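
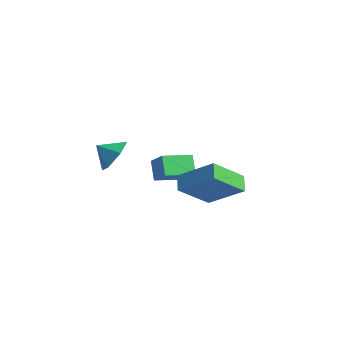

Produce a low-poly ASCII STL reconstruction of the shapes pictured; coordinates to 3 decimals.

solid 
facet normal -0.421 -0.562 0.712
outer loop
vertex 4.387 -0.017 4.854
vertex 3.93 0.681 5.135
vertex 2.772 -0.527 3.496
endloop
endfacet
facet normal 0.519 -0.793 -0.319
outer loop
vertex 3.69 0.699 1.945
vertex 4.387 -0.017 4.854
vertex 2.772 -0.527 3.496
endloop
endfacet
facet normal -0.421 -0.562 0.712
outer loop
vertex 2.772 -0.527 3.496
vertex 3.93 0.681 5.135
vertex 2.316 0.171 3.778
endloop
endfacet
facet normal -0.744 -0.234 -0.625
outer loop
vertex 2.316 0.171 3.778
vertex 3.69 0.699 1.945
vertex 2.772 -0.527 3.496
endloop
endfacet
facet normal 0.744 0.235 0.626
outer loop
vertex 4.387 -0.017 4.854
vertex 4.848 1.907 3.584
vertex 3.93 0.681 5.135
endloop
endfacet
facet normal 0.519 -0.793 -0.320
outer loop
vertex 5.304 1.209 3.302
vertex 4.387 -0.017 4.854
vertex 3.69 0.699 1.945
endloop
endfacet
facet normal 0.745 0.234 0.625
outer loop
vertex 5.304 1.209 3.302
vertex 4.848 1.907 3.584
vertex 4.387 -0.017 4.854
endloop
endfacet
facet normal -0.519 0.793 0.319
outer loop
vertex 3.93 0.681 5.135
vertex 4.848 1.907 3.584
vertex 2.316 0.171 3.778
endloop
endfacet
facet normal -0.744 -0.235 -0.625
outer loop
vertex 3.233 1.397 2.226
vertex 3.69 0.699 1.945
vertex 2.316 0.171 3.778
endloop
endfacet
facet normal -0.519 0.793 0.320
outer loop
vertex 2.316 0.171 3.778
vertex 4.848 1.907 3.584
vertex 3.233 1.397 2.226
endloop
endfacet
facet normal 0.421 0.562 -0.712
outer loop
vertex 3.233 1.397 2.226
vertex 5.304 1.209 3.302
vertex 3.69 0.699 1.945
endloop
endfacet
facet normal 0.421 0.562 -0.712
outer loop
vertex 4.848 1.907 3.584
vertex 5.304 1.209 3.302
vertex 3.233 1.397 2.226
endloop
endfacet
facet normal -0.568 -0.766 0.302
outer loop
vertex 0.148 2.265 2.374
vertex -0.6 2.446 1.427
vertex 0.769 1.558 1.748
endloop
endfacet
facet normal 0.613 -0.149 0.776
outer loop
vertex 1.7 2.814 1.253
vertex 0.148 2.265 2.374
vertex 0.769 1.558 1.748
endloop
endfacet
facet normal -0.568 -0.766 0.302
outer loop
vertex 0.769 1.558 1.748
vertex -0.6 2.446 1.427
vertex 0.021 1.739 0.802
endloop
endfacet
facet normal 0.549 -0.626 -0.554
outer loop
vertex 0.021 1.739 0.802
vertex 1.7 2.814 1.253
vertex 0.769 1.558 1.748
endloop
endfacet
facet normal -0.550 0.626 0.554
outer loop
vertex 0.148 2.265 2.374
vertex 0.331 3.702 0.932
vertex -0.6 2.446 1.427
endloop
endfacet
facet normal 0.613 -0.148 0.776
outer loop
vertex 1.079 3.521 1.878
vertex 0.148 2.265 2.374
vertex 1.7 2.814 1.253
endloop
endfacet
facet normal -0.549 0.626 0.554
outer loop
vertex 1.079 3.521 1.878
vertex 0.331 3.702 0.932
vertex 0.148 2.265 2.374
endloop
endfacet
facet normal -0.613 0.148 -0.776
outer loop
vertex -0.6 2.446 1.427
vertex 0.331 3.702 0.932
vertex 0.021 1.739 0.802
endloop
endfacet
facet normal 0.549 -0.626 -0.554
outer loop
vertex 0.952 2.995 0.306
vertex 1.7 2.814 1.253
vertex 0.021 1.739 0.802
endloop
endfacet
facet normal -0.613 0.148 -0.776
outer loop
vertex 0.021 1.739 0.802
vertex 0.331 3.702 0.932
vertex 0.952 2.995 0.306
endloop
endfacet
facet normal 0.568 0.766 -0.302
outer loop
vertex 0.952 2.995 0.306
vertex 1.079 3.521 1.878
vertex 1.7 2.814 1.253
endloop
endfacet
facet normal 0.567 0.766 -0.302
outer loop
vertex 0.331 3.702 0.932
vertex 1.079 3.521 1.878
vertex 0.952 2.995 0.306
endloop
endfacet
facet normal 0.832 0.202 -0.517
outer loop
vertex -1.135 0.64 3.271
vertex -1.695 0.958 2.494
vertex -1.408 1.61 3.21
endloop
endfacet
facet normal -0.152 0.019 0.988
outer loop
vertex -1.135 0.64 3.271
vertex -1.408 1.61 3.21
vertex -2.585 0.742 3.046
endloop
endfacet
facet normal 0.832 0.201 -0.517
outer loop
vertex -1.408 1.61 3.21
vertex -1.695 0.958 2.494
vertex -1.968 1.928 2.432
endloop
endfacet
facet normal -0.521 0.590 0.616
outer loop
vertex -1.408 1.61 3.21
vertex -1.968 1.928 2.432
vertex -2.585 0.742 3.046
endloop
endfacet
facet normal 0.832 0.201 -0.517
outer loop
vertex -1.968 1.928 2.432
vertex -1.695 0.958 2.494
vertex -2.255 1.276 1.716
endloop
endfacet
facet normal -0.895 0.443 -0.044
outer loop
vertex -1.968 1.928 2.432
vertex -2.255 1.276 1.716
vertex -2.585 0.742 3.046
endloop
endfacet
facet normal 0.832 0.203 -0.516
outer loop
vertex -2.255 1.276 1.716
vertex -1.695 0.958 2.494
vertex -1.981 0.306 1.777
endloop
endfacet
facet normal -0.901 -0.276 -0.334
outer loop
vertex -2.255 1.276 1.716
vertex -1.981 0.306 1.777
vertex -2.585 0.742 3.046
endloop
endfacet
facet normal 0.832 0.203 -0.516
outer loop
vertex -1.981 0.306 1.777
vertex -1.695 0.958 2.494
vertex -1.421 -0.012 2.555
endloop
endfacet
facet normal -0.532 -0.846 0.037
outer loop
vertex -1.981 0.306 1.777
vertex -1.421 -0.012 2.555
vertex -2.585 0.742 3.046
endloop
endfacet
facet normal 0.832 0.202 -0.517
outer loop
vertex -1.421 -0.012 2.555
vertex -1.695 0.958 2.494
vertex -1.135 0.64 3.271
endloop
endfacet
facet normal -0.157 -0.698 0.699
outer loop
vertex -1.421 -0.012 2.555
vertex -1.135 0.64 3.271
vertex -2.585 0.742 3.046
endloop
endfacet

endsolid


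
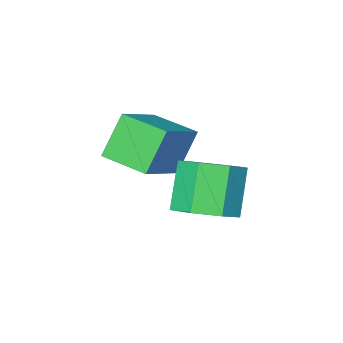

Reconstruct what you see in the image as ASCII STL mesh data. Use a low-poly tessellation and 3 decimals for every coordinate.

solid 
facet normal -0.500 -0.093 0.861
outer loop
vertex 2.217 0.372 2.328
vertex 1.633 1.817 2.144
vertex 0.606 -0.408 1.308
endloop
endfacet
facet normal 0.371 -0.921 0.118
outer loop
vertex 1.427 -0.257 -0.104
vertex 2.217 0.372 2.328
vertex 0.606 -0.408 1.308
endloop
endfacet
facet normal -0.501 -0.092 0.861
outer loop
vertex 0.606 -0.408 1.308
vertex 1.633 1.817 2.144
vertex 0.023 1.037 1.124
endloop
endfacet
facet normal -0.782 -0.379 -0.495
outer loop
vertex 0.023 1.037 1.124
vertex 1.427 -0.257 -0.104
vertex 0.606 -0.408 1.308
endloop
endfacet
facet normal 0.782 0.379 0.495
outer loop
vertex 2.217 0.372 2.328
vertex 2.454 1.968 0.732
vertex 1.633 1.817 2.144
endloop
endfacet
facet normal 0.372 -0.921 0.117
outer loop
vertex 3.037 0.523 0.916
vertex 2.217 0.372 2.328
vertex 1.427 -0.257 -0.104
endloop
endfacet
facet normal 0.782 0.379 0.495
outer loop
vertex 3.037 0.523 0.916
vertex 2.454 1.968 0.732
vertex 2.217 0.372 2.328
endloop
endfacet
facet normal -0.372 0.921 -0.118
outer loop
vertex 1.633 1.817 2.144
vertex 2.454 1.968 0.732
vertex 0.023 1.037 1.124
endloop
endfacet
facet normal -0.782 -0.379 -0.495
outer loop
vertex 0.843 1.188 -0.288
vertex 1.427 -0.257 -0.104
vertex 0.023 1.037 1.124
endloop
endfacet
facet normal -0.372 0.921 -0.117
outer loop
vertex 0.023 1.037 1.124
vertex 2.454 1.968 0.732
vertex 0.843 1.188 -0.288
endloop
endfacet
facet normal 0.500 0.093 -0.861
outer loop
vertex 0.843 1.188 -0.288
vertex 3.037 0.523 0.916
vertex 1.427 -0.257 -0.104
endloop
endfacet
facet normal 0.500 0.092 -0.861
outer loop
vertex 2.454 1.968 0.732
vertex 3.037 0.523 0.916
vertex 0.843 1.188 -0.288
endloop
endfacet
facet normal 0.414 0.380 -0.827
outer loop
vertex 2.364 3.06 -0.196
vertex 1.47 3.481 -0.45
vertex 2.224 3.879 0.11
endloop
endfacet
facet normal 0.896 -0.012 0.443
outer loop
vertex 2.364 3.06 -0.196
vertex 2.224 3.879 0.11
vertex 1.644 2.398 1.243
endloop
endfacet
facet normal 0.897 -0.013 0.442
outer loop
vertex 1.644 2.398 1.243
vertex 2.224 3.879 0.11
vertex 1.505 3.217 1.55
endloop
endfacet
facet normal -0.413 -0.380 0.827
outer loop
vertex 1.644 2.398 1.243
vertex 1.505 3.217 1.55
vertex 0.75 2.819 0.99
endloop
endfacet
facet normal 0.413 0.381 -0.827
outer loop
vertex 2.224 3.879 0.11
vertex 1.47 3.481 -0.45
vertex 1.516 4.398 -0.005
endloop
endfacet
facet normal 0.436 0.715 0.546
outer loop
vertex 2.224 3.879 0.11
vertex 1.516 4.398 -0.005
vertex 1.505 3.217 1.55
endloop
endfacet
facet normal 0.435 0.716 0.547
outer loop
vertex 1.505 3.217 1.55
vertex 1.516 4.398 -0.005
vertex 0.797 3.736 1.434
endloop
endfacet
facet normal -0.414 -0.379 0.828
outer loop
vertex 1.505 3.217 1.55
vertex 0.797 3.736 1.434
vertex 0.75 2.819 0.99
endloop
endfacet
facet normal 0.413 0.381 -0.827
outer loop
vertex 1.516 4.398 -0.005
vertex 1.47 3.481 -0.45
vertex 0.774 4.226 -0.455
endloop
endfacet
facet normal -0.354 0.904 0.239
outer loop
vertex 1.516 4.398 -0.005
vertex 0.774 4.226 -0.455
vertex 0.797 3.736 1.434
endloop
endfacet
facet normal -0.353 0.905 0.239
outer loop
vertex 0.797 3.736 1.434
vertex 0.774 4.226 -0.455
vertex 0.054 3.565 0.984
endloop
endfacet
facet normal -0.414 -0.379 0.827
outer loop
vertex 0.797 3.736 1.434
vertex 0.054 3.565 0.984
vertex 0.75 2.819 0.99
endloop
endfacet
facet normal 0.413 0.380 -0.827
outer loop
vertex 0.774 4.226 -0.455
vertex 1.47 3.481 -0.45
vertex 0.555 3.494 -0.901
endloop
endfacet
facet normal -0.876 0.413 -0.248
outer loop
vertex 0.774 4.226 -0.455
vertex 0.555 3.494 -0.901
vertex 0.054 3.565 0.984
endloop
endfacet
facet normal -0.877 0.412 -0.249
outer loop
vertex 0.054 3.565 0.984
vertex 0.555 3.494 -0.901
vertex -0.164 2.832 0.539
endloop
endfacet
facet normal -0.414 -0.379 0.828
outer loop
vertex 0.054 3.565 0.984
vertex -0.164 2.832 0.539
vertex 0.75 2.819 0.99
endloop
endfacet
facet normal 0.413 0.380 -0.828
outer loop
vertex 0.555 3.494 -0.901
vertex 1.47 3.481 -0.45
vertex 1.025 2.751 -1.007
endloop
endfacet
facet normal -0.740 -0.390 -0.549
outer loop
vertex 0.555 3.494 -0.901
vertex 1.025 2.751 -1.007
vertex -0.164 2.832 0.539
endloop
endfacet
facet normal -0.740 -0.390 -0.549
outer loop
vertex -0.164 2.832 0.539
vertex 1.025 2.751 -1.007
vertex 0.306 2.09 0.432
endloop
endfacet
facet normal -0.413 -0.381 0.827
outer loop
vertex -0.164 2.832 0.539
vertex 0.306 2.09 0.432
vertex 0.75 2.819 0.99
endloop
endfacet
facet normal 0.413 0.380 -0.828
outer loop
vertex 1.025 2.751 -1.007
vertex 1.47 3.481 -0.45
vertex 1.83 2.558 -0.694
endloop
endfacet
facet normal -0.046 -0.899 -0.436
outer loop
vertex 1.025 2.751 -1.007
vertex 1.83 2.558 -0.694
vertex 0.306 2.09 0.432
endloop
endfacet
facet normal -0.046 -0.899 -0.435
outer loop
vertex 0.306 2.09 0.432
vertex 1.83 2.558 -0.694
vertex 1.111 1.897 0.746
endloop
endfacet
facet normal -0.414 -0.381 0.827
outer loop
vertex 0.306 2.09 0.432
vertex 1.111 1.897 0.746
vertex 0.75 2.819 0.99
endloop
endfacet
facet normal 0.414 0.380 -0.827
outer loop
vertex 1.83 2.558 -0.694
vertex 1.47 3.481 -0.45
vertex 2.364 3.06 -0.196
endloop
endfacet
facet normal 0.682 -0.731 0.005
outer loop
vertex 1.83 2.558 -0.694
vertex 2.364 3.06 -0.196
vertex 1.111 1.897 0.746
endloop
endfacet
facet normal 0.682 -0.731 0.005
outer loop
vertex 1.111 1.897 0.746
vertex 2.364 3.06 -0.196
vertex 1.644 2.398 1.243
endloop
endfacet
facet normal -0.413 -0.381 0.827
outer loop
vertex 1.111 1.897 0.746
vertex 1.644 2.398 1.243
vertex 0.75 2.819 0.99
endloop
endfacet

endsolid


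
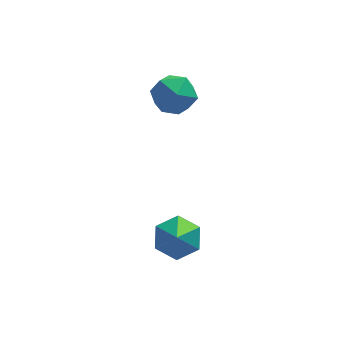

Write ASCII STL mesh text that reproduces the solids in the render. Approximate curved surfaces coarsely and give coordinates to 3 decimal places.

solid 
facet normal -0.624 0.642 0.446
outer loop
vertex 1.941 1.243 3.716
vertex 2.268 0.94 4.61
vertex 2.718 1.701 4.144
endloop
endfacet
facet normal -0.418 0.888 -0.192
outer loop
vertex 1.941 1.243 3.716
vertex 2.718 1.701 4.144
vertex 2.735 1.498 3.167
endloop
endfacet
facet normal -0.604 0.408 -0.685
outer loop
vertex 1.941 1.243 3.716
vertex 2.735 1.498 3.167
vertex 2.296 0.612 3.027
endloop
endfacet
facet normal -0.926 -0.136 -0.353
outer loop
vertex 1.941 1.243 3.716
vertex 2.296 0.612 3.027
vertex 2.007 0.267 3.919
endloop
endfacet
facet normal -0.938 0.009 0.346
outer loop
vertex 1.941 1.243 3.716
vertex 2.007 0.267 3.919
vertex 2.268 0.94 4.61
endloop
endfacet
facet normal 0.294 0.937 -0.190
outer loop
vertex 2.735 1.498 3.167
vertex 2.718 1.701 4.144
vertex 3.553 1.353 3.721
endloop
endfacet
facet normal -0.039 0.539 0.842
outer loop
vertex 2.718 1.701 4.144
vertex 2.268 0.94 4.61
vertex 3.264 1.008 4.613
endloop
endfacet
facet normal -0.547 -0.487 0.681
outer loop
vertex 2.268 0.94 4.61
vertex 2.007 0.267 3.919
vertex 2.825 0.122 4.473
endloop
endfacet
facet normal -0.528 -0.720 -0.450
outer loop
vertex 2.007 0.267 3.919
vertex 2.296 0.612 3.027
vertex 2.842 -0.081 3.496
endloop
endfacet
facet normal -0.008 0.160 -0.987
outer loop
vertex 2.296 0.612 3.027
vertex 2.735 1.498 3.167
vertex 3.292 0.68 3.03
endloop
endfacet
facet normal 0.926 0.136 0.353
outer loop
vertex 3.619 0.377 3.924
vertex 3.553 1.353 3.721
vertex 3.264 1.008 4.613
endloop
endfacet
facet normal 0.604 -0.408 0.685
outer loop
vertex 3.619 0.377 3.924
vertex 3.264 1.008 4.613
vertex 2.825 0.122 4.473
endloop
endfacet
facet normal 0.418 -0.888 0.192
outer loop
vertex 3.619 0.377 3.924
vertex 2.825 0.122 4.473
vertex 2.842 -0.081 3.496
endloop
endfacet
facet normal 0.624 -0.642 -0.446
outer loop
vertex 3.619 0.377 3.924
vertex 2.842 -0.081 3.496
vertex 3.292 0.68 3.03
endloop
endfacet
facet normal 0.938 -0.009 -0.346
outer loop
vertex 3.619 0.377 3.924
vertex 3.292 0.68 3.03
vertex 3.553 1.353 3.721
endloop
endfacet
facet normal 0.528 0.720 0.450
outer loop
vertex 3.264 1.008 4.613
vertex 3.553 1.353 3.721
vertex 2.718 1.701 4.144
endloop
endfacet
facet normal 0.008 -0.160 0.987
outer loop
vertex 2.825 0.122 4.473
vertex 3.264 1.008 4.613
vertex 2.268 0.94 4.61
endloop
endfacet
facet normal -0.294 -0.937 0.190
outer loop
vertex 2.842 -0.081 3.496
vertex 2.825 0.122 4.473
vertex 2.007 0.267 3.919
endloop
endfacet
facet normal 0.039 -0.539 -0.842
outer loop
vertex 3.292 0.68 3.03
vertex 2.842 -0.081 3.496
vertex 2.296 0.612 3.027
endloop
endfacet
facet normal 0.547 0.487 -0.681
outer loop
vertex 3.553 1.353 3.721
vertex 3.292 0.68 3.03
vertex 2.735 1.498 3.167
endloop
endfacet
facet normal 0.090 0.640 -0.763
outer loop
vertex 3.268 -2.983 -0.522
vertex 2.415 -3.211 -0.814
vertex 2.528 -2.511 -0.213
endloop
endfacet
facet normal 0.517 0.281 0.809
outer loop
vertex 3.268 -2.983 -0.522
vertex 2.528 -2.511 -0.213
vertex 2.245 -4.429 0.634
endloop
endfacet
facet normal 0.089 0.640 -0.763
outer loop
vertex 2.528 -2.511 -0.213
vertex 2.415 -3.211 -0.814
vertex 1.676 -2.74 -0.505
endloop
endfacet
facet normal -0.393 0.419 0.818
outer loop
vertex 2.528 -2.511 -0.213
vertex 1.676 -2.74 -0.505
vertex 2.245 -4.429 0.634
endloop
endfacet
facet normal 0.090 0.641 -0.762
outer loop
vertex 1.676 -2.74 -0.505
vertex 2.415 -3.211 -0.814
vertex 1.563 -3.44 -1.107
endloop
endfacet
facet normal -0.945 -0.111 0.307
outer loop
vertex 1.676 -2.74 -0.505
vertex 1.563 -3.44 -1.107
vertex 2.245 -4.429 0.634
endloop
endfacet
facet normal 0.090 0.641 -0.762
outer loop
vertex 1.563 -3.44 -1.107
vertex 2.415 -3.211 -0.814
vertex 2.302 -3.911 -1.416
endloop
endfacet
facet normal -0.587 -0.781 -0.214
outer loop
vertex 1.563 -3.44 -1.107
vertex 2.302 -3.911 -1.416
vertex 2.245 -4.429 0.634
endloop
endfacet
facet normal 0.091 0.641 -0.762
outer loop
vertex 2.302 -3.911 -1.416
vertex 2.415 -3.211 -0.814
vertex 3.155 -3.683 -1.123
endloop
endfacet
facet normal 0.323 -0.920 -0.223
outer loop
vertex 2.302 -3.911 -1.416
vertex 3.155 -3.683 -1.123
vertex 2.245 -4.429 0.634
endloop
endfacet
facet normal 0.090 0.640 -0.763
outer loop
vertex 3.155 -3.683 -1.123
vertex 2.415 -3.211 -0.814
vertex 3.268 -2.983 -0.522
endloop
endfacet
facet normal 0.875 -0.389 0.288
outer loop
vertex 3.155 -3.683 -1.123
vertex 3.268 -2.983 -0.522
vertex 2.245 -4.429 0.634
endloop
endfacet

endsolid


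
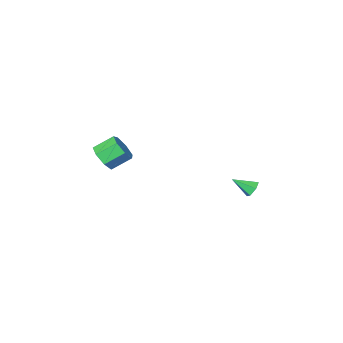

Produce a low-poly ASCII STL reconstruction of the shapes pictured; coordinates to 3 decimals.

solid 
facet normal 0.780 -0.278 -0.561
outer loop
vertex 3.459 -0.544 2.18
vertex 2.958 -0.827 1.624
vertex 3.267 -0.092 1.689
endloop
endfacet
facet normal 0.562 0.706 0.431
outer loop
vertex 3.459 -0.544 2.18
vertex 3.267 -0.092 1.689
vertex 2.523 -0.21 2.853
endloop
endfacet
facet normal 0.562 0.706 0.431
outer loop
vertex 2.523 -0.21 2.853
vertex 3.267 -0.092 1.689
vertex 2.331 0.242 2.362
endloop
endfacet
facet normal -0.780 0.278 0.561
outer loop
vertex 2.523 -0.21 2.853
vertex 2.331 0.242 2.362
vertex 2.022 -0.493 2.296
endloop
endfacet
facet normal 0.780 -0.278 -0.560
outer loop
vertex 3.267 -0.092 1.689
vertex 2.958 -0.827 1.624
vertex 2.843 -0.193 1.149
endloop
endfacet
facet normal 0.135 0.949 -0.284
outer loop
vertex 3.267 -0.092 1.689
vertex 2.843 -0.193 1.149
vertex 2.331 0.242 2.362
endloop
endfacet
facet normal 0.135 0.949 -0.284
outer loop
vertex 2.331 0.242 2.362
vertex 2.843 -0.193 1.149
vertex 1.907 0.141 1.822
endloop
endfacet
facet normal -0.780 0.278 0.561
outer loop
vertex 2.331 0.242 2.362
vertex 1.907 0.141 1.822
vertex 2.022 -0.493 2.296
endloop
endfacet
facet normal 0.780 -0.279 -0.561
outer loop
vertex 2.843 -0.193 1.149
vertex 2.958 -0.827 1.624
vertex 2.505 -0.771 0.966
endloop
endfacet
facet normal -0.394 0.479 -0.785
outer loop
vertex 2.843 -0.193 1.149
vertex 2.505 -0.771 0.966
vertex 1.907 0.141 1.822
endloop
endfacet
facet normal -0.394 0.478 -0.785
outer loop
vertex 1.907 0.141 1.822
vertex 2.505 -0.771 0.966
vertex 1.569 -0.438 1.639
endloop
endfacet
facet normal -0.780 0.278 0.561
outer loop
vertex 1.907 0.141 1.822
vertex 1.569 -0.438 1.639
vertex 2.022 -0.493 2.296
endloop
endfacet
facet normal 0.780 -0.277 -0.561
outer loop
vertex 2.505 -0.771 0.966
vertex 2.958 -0.827 1.624
vertex 2.509 -1.392 1.278
endloop
endfacet
facet normal -0.626 -0.353 -0.695
outer loop
vertex 2.505 -0.771 0.966
vertex 2.509 -1.392 1.278
vertex 1.569 -0.438 1.639
endloop
endfacet
facet normal -0.626 -0.354 -0.695
outer loop
vertex 1.569 -0.438 1.639
vertex 2.509 -1.392 1.278
vertex 1.573 -1.058 1.951
endloop
endfacet
facet normal -0.780 0.277 0.561
outer loop
vertex 1.569 -0.438 1.639
vertex 1.573 -1.058 1.951
vertex 2.022 -0.493 2.296
endloop
endfacet
facet normal 0.781 -0.278 -0.559
outer loop
vertex 2.509 -1.392 1.278
vertex 2.958 -0.827 1.624
vertex 2.85 -1.586 1.851
endloop
endfacet
facet normal -0.386 -0.919 -0.081
outer loop
vertex 2.509 -1.392 1.278
vertex 2.85 -1.586 1.851
vertex 1.573 -1.058 1.951
endloop
endfacet
facet normal -0.386 -0.919 -0.083
outer loop
vertex 1.573 -1.058 1.951
vertex 2.85 -1.586 1.851
vertex 1.914 -1.253 2.523
endloop
endfacet
facet normal -0.780 0.278 0.560
outer loop
vertex 1.573 -1.058 1.951
vertex 1.914 -1.253 2.523
vertex 2.022 -0.493 2.296
endloop
endfacet
facet normal 0.780 -0.279 -0.561
outer loop
vertex 2.85 -1.586 1.851
vertex 2.958 -0.827 1.624
vertex 3.273 -1.209 2.252
endloop
endfacet
facet normal 0.144 -0.792 0.593
outer loop
vertex 2.85 -1.586 1.851
vertex 3.273 -1.209 2.252
vertex 1.914 -1.253 2.523
endloop
endfacet
facet normal 0.144 -0.792 0.593
outer loop
vertex 1.914 -1.253 2.523
vertex 3.273 -1.209 2.252
vertex 2.337 -0.876 2.924
endloop
endfacet
facet normal -0.780 0.278 0.561
outer loop
vertex 1.914 -1.253 2.523
vertex 2.337 -0.876 2.924
vertex 2.022 -0.493 2.296
endloop
endfacet
facet normal 0.780 -0.279 -0.561
outer loop
vertex 3.273 -1.209 2.252
vertex 2.958 -0.827 1.624
vertex 3.459 -0.544 2.18
endloop
endfacet
facet normal 0.565 -0.069 0.822
outer loop
vertex 3.273 -1.209 2.252
vertex 3.459 -0.544 2.18
vertex 2.337 -0.876 2.924
endloop
endfacet
facet normal 0.566 -0.070 0.822
outer loop
vertex 2.337 -0.876 2.924
vertex 3.459 -0.544 2.18
vertex 2.523 -0.21 2.853
endloop
endfacet
facet normal -0.780 0.278 0.561
outer loop
vertex 2.337 -0.876 2.924
vertex 2.523 -0.21 2.853
vertex 2.022 -0.493 2.296
endloop
endfacet
facet normal -0.680 0.513 -0.524
outer loop
vertex -3.872 1.509 -1.885
vertex -4.241 1.151 -1.757
vertex -4.162 1.573 -1.446
endloop
endfacet
facet normal 0.698 0.612 0.372
outer loop
vertex -3.872 1.509 -1.885
vertex -4.162 1.573 -1.446
vertex -3.419 0.529 -1.123
endloop
endfacet
facet normal -0.681 0.513 -0.523
outer loop
vertex -4.162 1.573 -1.446
vertex -4.241 1.151 -1.757
vertex -4.531 1.215 -1.317
endloop
endfacet
facet normal 0.028 0.313 0.949
outer loop
vertex -4.162 1.573 -1.446
vertex -4.531 1.215 -1.317
vertex -3.419 0.529 -1.123
endloop
endfacet
facet normal -0.680 0.514 -0.523
outer loop
vertex -4.531 1.215 -1.317
vertex -4.241 1.151 -1.757
vertex -4.611 0.793 -1.628
endloop
endfacet
facet normal -0.430 -0.481 0.764
outer loop
vertex -4.531 1.215 -1.317
vertex -4.611 0.793 -1.628
vertex -3.419 0.529 -1.123
endloop
endfacet
facet normal -0.680 0.514 -0.524
outer loop
vertex -4.611 0.793 -1.628
vertex -4.241 1.151 -1.757
vertex -4.321 0.729 -2.067
endloop
endfacet
facet normal -0.216 -0.976 -0.000
outer loop
vertex -4.611 0.793 -1.628
vertex -4.321 0.729 -2.067
vertex -3.419 0.529 -1.123
endloop
endfacet
facet normal -0.681 0.513 -0.523
outer loop
vertex -4.321 0.729 -2.067
vertex -4.241 1.151 -1.757
vertex -3.952 1.087 -2.196
endloop
endfacet
facet normal 0.455 -0.677 -0.578
outer loop
vertex -4.321 0.729 -2.067
vertex -3.952 1.087 -2.196
vertex -3.419 0.529 -1.123
endloop
endfacet
facet normal -0.680 0.514 -0.523
outer loop
vertex -3.952 1.087 -2.196
vertex -4.241 1.151 -1.757
vertex -3.872 1.509 -1.885
endloop
endfacet
facet normal 0.912 0.116 -0.393
outer loop
vertex -3.952 1.087 -2.196
vertex -3.872 1.509 -1.885
vertex -3.419 0.529 -1.123
endloop
endfacet

endsolid


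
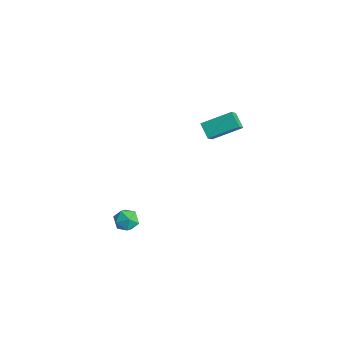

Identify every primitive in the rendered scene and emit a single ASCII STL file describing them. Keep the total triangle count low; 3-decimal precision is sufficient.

solid 
facet normal -0.455 0.581 -0.675
outer loop
vertex -0.259 5.09 0.427
vertex 0.616 5.023 -0.22
vertex -1.013 3.508 -0.428
endloop
endfacet
facet normal -0.802 0.062 0.594
outer loop
vertex -0.536 2.897 0.28
vertex -0.259 5.09 0.427
vertex -1.013 3.508 -0.428
endloop
endfacet
facet normal -0.455 0.582 -0.675
outer loop
vertex -1.013 3.508 -0.428
vertex 0.616 5.023 -0.22
vertex -0.139 3.441 -1.075
endloop
endfacet
facet normal -0.387 -0.811 -0.439
outer loop
vertex -0.139 3.441 -1.075
vertex -0.536 2.897 0.28
vertex -1.013 3.508 -0.428
endloop
endfacet
facet normal 0.387 0.811 0.439
outer loop
vertex -0.259 5.09 0.427
vertex 1.093 4.412 0.488
vertex 0.616 5.023 -0.22
endloop
endfacet
facet normal -0.802 0.061 0.594
outer loop
vertex 0.219 4.479 1.135
vertex -0.259 5.09 0.427
vertex -0.536 2.897 0.28
endloop
endfacet
facet normal 0.387 0.811 0.439
outer loop
vertex 0.219 4.479 1.135
vertex 1.093 4.412 0.488
vertex -0.259 5.09 0.427
endloop
endfacet
facet normal 0.802 -0.062 -0.594
outer loop
vertex 0.616 5.023 -0.22
vertex 1.093 4.412 0.488
vertex -0.139 3.441 -1.075
endloop
endfacet
facet normal -0.387 -0.811 -0.439
outer loop
vertex 0.339 2.83 -0.367
vertex -0.536 2.897 0.28
vertex -0.139 3.441 -1.075
endloop
endfacet
facet normal 0.802 -0.061 -0.594
outer loop
vertex -0.139 3.441 -1.075
vertex 1.093 4.412 0.488
vertex 0.339 2.83 -0.367
endloop
endfacet
facet normal 0.454 -0.582 0.675
outer loop
vertex 0.339 2.83 -0.367
vertex 0.219 4.479 1.135
vertex -0.536 2.897 0.28
endloop
endfacet
facet normal 0.455 -0.581 0.675
outer loop
vertex 1.093 4.412 0.488
vertex 0.219 4.479 1.135
vertex 0.339 2.83 -0.367
endloop
endfacet
facet normal -0.989 -0.012 -0.148
outer loop
vertex 1.468 -3.412 -3.844
vertex 1.388 -3.958 -3.266
vertex 1.352 -3.18 -3.088
endloop
endfacet
facet normal -0.716 0.629 -0.303
outer loop
vertex 1.468 -3.412 -3.844
vertex 1.352 -3.18 -3.088
vertex 1.883 -2.797 -3.547
endloop
endfacet
facet normal -0.221 0.541 -0.811
outer loop
vertex 1.468 -3.412 -3.844
vertex 1.883 -2.797 -3.547
vertex 2.247 -3.339 -4.008
endloop
endfacet
facet normal -0.190 -0.153 -0.970
outer loop
vertex 1.468 -3.412 -3.844
vertex 2.247 -3.339 -4.008
vertex 1.941 -4.056 -3.835
endloop
endfacet
facet normal -0.664 -0.496 -0.560
outer loop
vertex 1.468 -3.412 -3.844
vertex 1.941 -4.056 -3.835
vertex 1.388 -3.958 -3.266
endloop
endfacet
facet normal -0.389 0.877 0.282
outer loop
vertex 1.883 -2.797 -3.547
vertex 1.352 -3.18 -3.088
vertex 2.059 -2.964 -2.785
endloop
endfacet
facet normal -0.832 -0.160 0.532
outer loop
vertex 1.352 -3.18 -3.088
vertex 1.388 -3.958 -3.266
vertex 1.753 -3.681 -2.612
endloop
endfacet
facet normal -0.307 -0.942 -0.136
outer loop
vertex 1.388 -3.958 -3.266
vertex 1.941 -4.056 -3.835
vertex 2.117 -4.223 -3.073
endloop
endfacet
facet normal 0.461 -0.389 -0.798
outer loop
vertex 1.941 -4.056 -3.835
vertex 2.247 -3.339 -4.008
vertex 2.648 -3.84 -3.532
endloop
endfacet
facet normal 0.410 0.735 -0.540
outer loop
vertex 2.247 -3.339 -4.008
vertex 1.883 -2.797 -3.547
vertex 2.612 -3.062 -3.354
endloop
endfacet
facet normal 0.190 0.153 0.970
outer loop
vertex 2.532 -3.608 -2.776
vertex 2.059 -2.964 -2.785
vertex 1.753 -3.681 -2.612
endloop
endfacet
facet normal 0.221 -0.541 0.811
outer loop
vertex 2.532 -3.608 -2.776
vertex 1.753 -3.681 -2.612
vertex 2.117 -4.223 -3.073
endloop
endfacet
facet normal 0.716 -0.629 0.303
outer loop
vertex 2.532 -3.608 -2.776
vertex 2.117 -4.223 -3.073
vertex 2.648 -3.84 -3.532
endloop
endfacet
facet normal 0.989 0.012 0.148
outer loop
vertex 2.532 -3.608 -2.776
vertex 2.648 -3.84 -3.532
vertex 2.612 -3.062 -3.354
endloop
endfacet
facet normal 0.664 0.496 0.560
outer loop
vertex 2.532 -3.608 -2.776
vertex 2.612 -3.062 -3.354
vertex 2.059 -2.964 -2.785
endloop
endfacet
facet normal -0.461 0.389 0.798
outer loop
vertex 1.753 -3.681 -2.612
vertex 2.059 -2.964 -2.785
vertex 1.352 -3.18 -3.088
endloop
endfacet
facet normal -0.410 -0.735 0.540
outer loop
vertex 2.117 -4.223 -3.073
vertex 1.753 -3.681 -2.612
vertex 1.388 -3.958 -3.266
endloop
endfacet
facet normal 0.389 -0.877 -0.282
outer loop
vertex 2.648 -3.84 -3.532
vertex 2.117 -4.223 -3.073
vertex 1.941 -4.056 -3.835
endloop
endfacet
facet normal 0.832 0.160 -0.532
outer loop
vertex 2.612 -3.062 -3.354
vertex 2.648 -3.84 -3.532
vertex 2.247 -3.339 -4.008
endloop
endfacet
facet normal 0.307 0.942 0.136
outer loop
vertex 2.059 -2.964 -2.785
vertex 2.612 -3.062 -3.354
vertex 1.883 -2.797 -3.547
endloop
endfacet

endsolid


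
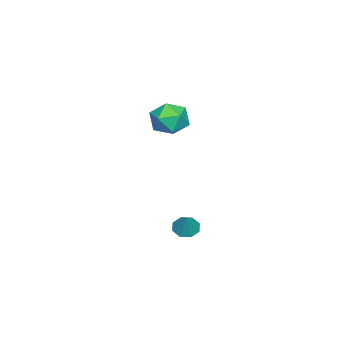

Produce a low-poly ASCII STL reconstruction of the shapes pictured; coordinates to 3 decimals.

solid 
facet normal -0.509 -0.217 -0.833
outer loop
vertex 0.577 1.277 -4.745
vertex 0.126 0.824 -4.352
vertex 0.118 1.551 -4.536
endloop
endfacet
facet normal 0.516 0.857 0.010
outer loop
vertex 0.577 1.277 -4.745
vertex 0.118 1.551 -4.536
vertex 0.814 1.116 -3.228
endloop
endfacet
facet normal -0.510 -0.216 -0.833
outer loop
vertex 0.118 1.551 -4.536
vertex 0.126 0.824 -4.352
vertex -0.336 1.4 -4.219
endloop
endfacet
facet normal -0.068 0.935 0.347
outer loop
vertex 0.118 1.551 -4.536
vertex -0.336 1.4 -4.219
vertex 0.814 1.116 -3.228
endloop
endfacet
facet normal -0.509 -0.215 -0.834
outer loop
vertex -0.336 1.4 -4.219
vertex 0.126 0.824 -4.352
vertex -0.519 0.911 -3.981
endloop
endfacet
facet normal -0.479 0.523 0.705
outer loop
vertex -0.336 1.4 -4.219
vertex -0.519 0.911 -3.981
vertex 0.814 1.116 -3.228
endloop
endfacet
facet normal -0.509 -0.216 -0.833
outer loop
vertex -0.519 0.911 -3.981
vertex 0.126 0.824 -4.352
vertex -0.324 0.371 -3.96
endloop
endfacet
facet normal -0.471 -0.136 0.871
outer loop
vertex -0.519 0.911 -3.981
vertex -0.324 0.371 -3.96
vertex 0.814 1.116 -3.228
endloop
endfacet
facet normal -0.509 -0.216 -0.833
outer loop
vertex -0.324 0.371 -3.96
vertex 0.126 0.824 -4.352
vertex 0.135 0.097 -4.169
endloop
endfacet
facet normal -0.052 -0.659 0.751
outer loop
vertex -0.324 0.371 -3.96
vertex 0.135 0.097 -4.169
vertex 0.814 1.116 -3.228
endloop
endfacet
facet normal -0.509 -0.216 -0.833
outer loop
vertex 0.135 0.097 -4.169
vertex 0.126 0.824 -4.352
vertex 0.589 0.249 -4.486
endloop
endfacet
facet normal 0.535 -0.737 0.413
outer loop
vertex 0.135 0.097 -4.169
vertex 0.589 0.249 -4.486
vertex 0.814 1.116 -3.228
endloop
endfacet
facet normal -0.509 -0.215 -0.834
outer loop
vertex 0.589 0.249 -4.486
vertex 0.126 0.824 -4.352
vertex 0.772 0.738 -4.724
endloop
endfacet
facet normal 0.944 -0.326 0.056
outer loop
vertex 0.589 0.249 -4.486
vertex 0.772 0.738 -4.724
vertex 0.814 1.116 -3.228
endloop
endfacet
facet normal -0.509 -0.216 -0.833
outer loop
vertex 0.772 0.738 -4.724
vertex 0.126 0.824 -4.352
vertex 0.577 1.277 -4.745
endloop
endfacet
facet normal 0.936 0.334 -0.111
outer loop
vertex 0.772 0.738 -4.724
vertex 0.577 1.277 -4.745
vertex 0.814 1.116 -3.228
endloop
endfacet
facet normal -0.696 0.717 -0.044
outer loop
vertex -1.206 0.478 2.435
vertex -2.031 -0.328 2.343
vertex -1.707 0.051 3.386
endloop
endfacet
facet normal -0.136 0.929 0.345
outer loop
vertex -1.206 0.478 2.435
vertex -1.707 0.051 3.386
vertex -0.564 0.227 3.364
endloop
endfacet
facet normal 0.446 0.893 -0.067
outer loop
vertex -1.206 0.478 2.435
vertex -0.564 0.227 3.364
vertex -0.182 -0.043 2.306
endloop
endfacet
facet normal 0.246 0.659 -0.711
outer loop
vertex -1.206 0.478 2.435
vertex -0.182 -0.043 2.306
vertex -1.088 -0.386 1.675
endloop
endfacet
facet normal -0.460 0.550 -0.697
outer loop
vertex -1.206 0.478 2.435
vertex -1.088 -0.386 1.675
vertex -2.031 -0.328 2.343
endloop
endfacet
facet normal -0.055 0.466 0.883
outer loop
vertex -0.564 0.227 3.364
vertex -1.707 0.051 3.386
vertex -0.992 -0.734 3.845
endloop
endfacet
facet normal -0.959 0.124 0.253
outer loop
vertex -1.707 0.051 3.386
vertex -2.031 -0.328 2.343
vertex -1.898 -1.077 3.214
endloop
endfacet
facet normal -0.578 -0.145 -0.803
outer loop
vertex -2.031 -0.328 2.343
vertex -1.088 -0.386 1.675
vertex -1.516 -1.347 2.156
endloop
endfacet
facet normal 0.563 0.030 -0.826
outer loop
vertex -1.088 -0.386 1.675
vertex -0.182 -0.043 2.306
vertex -0.373 -1.171 2.134
endloop
endfacet
facet normal 0.887 0.409 0.216
outer loop
vertex -0.182 -0.043 2.306
vertex -0.564 0.227 3.364
vertex -0.049 -0.792 3.177
endloop
endfacet
facet normal -0.246 -0.659 0.711
outer loop
vertex -0.874 -1.598 3.085
vertex -0.992 -0.734 3.845
vertex -1.898 -1.077 3.214
endloop
endfacet
facet normal -0.446 -0.893 0.067
outer loop
vertex -0.874 -1.598 3.085
vertex -1.898 -1.077 3.214
vertex -1.516 -1.347 2.156
endloop
endfacet
facet normal 0.136 -0.929 -0.345
outer loop
vertex -0.874 -1.598 3.085
vertex -1.516 -1.347 2.156
vertex -0.373 -1.171 2.134
endloop
endfacet
facet normal 0.696 -0.717 0.044
outer loop
vertex -0.874 -1.598 3.085
vertex -0.373 -1.171 2.134
vertex -0.049 -0.792 3.177
endloop
endfacet
facet normal 0.460 -0.550 0.697
outer loop
vertex -0.874 -1.598 3.085
vertex -0.049 -0.792 3.177
vertex -0.992 -0.734 3.845
endloop
endfacet
facet normal -0.563 -0.030 0.826
outer loop
vertex -1.898 -1.077 3.214
vertex -0.992 -0.734 3.845
vertex -1.707 0.051 3.386
endloop
endfacet
facet normal -0.887 -0.409 -0.216
outer loop
vertex -1.516 -1.347 2.156
vertex -1.898 -1.077 3.214
vertex -2.031 -0.328 2.343
endloop
endfacet
facet normal 0.055 -0.466 -0.883
outer loop
vertex -0.373 -1.171 2.134
vertex -1.516 -1.347 2.156
vertex -1.088 -0.386 1.675
endloop
endfacet
facet normal 0.959 -0.124 -0.253
outer loop
vertex -0.049 -0.792 3.177
vertex -0.373 -1.171 2.134
vertex -0.182 -0.043 2.306
endloop
endfacet
facet normal 0.578 0.145 0.803
outer loop
vertex -0.992 -0.734 3.845
vertex -0.049 -0.792 3.177
vertex -0.564 0.227 3.364
endloop
endfacet

endsolid


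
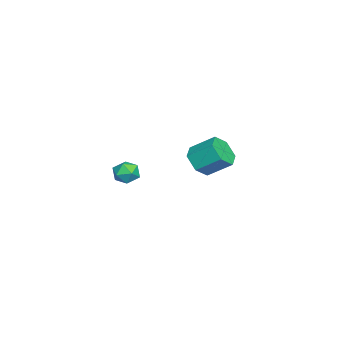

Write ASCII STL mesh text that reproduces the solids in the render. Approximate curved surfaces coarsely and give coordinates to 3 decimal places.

solid 
facet normal -0.077 -0.810 -0.582
outer loop
vertex -3.632 3.25 -0.288
vertex -3.998 2.768 0.431
vertex -4.562 3.241 -0.153
endloop
endfacet
facet normal -0.122 0.586 -0.801
outer loop
vertex -3.632 3.25 -0.288
vertex -4.562 3.241 -0.153
vertex -3.517 4.473 0.589
endloop
endfacet
facet normal -0.122 0.586 -0.801
outer loop
vertex -3.517 4.473 0.589
vertex -4.562 3.241 -0.153
vertex -4.447 4.464 0.724
endloop
endfacet
facet normal 0.076 0.811 0.580
outer loop
vertex -3.517 4.473 0.589
vertex -4.447 4.464 0.724
vertex -3.882 3.992 1.309
endloop
endfacet
facet normal -0.077 -0.810 -0.582
outer loop
vertex -4.562 3.241 -0.153
vertex -3.998 2.768 0.431
vertex -4.928 2.759 0.566
endloop
endfacet
facet normal -0.918 0.285 -0.276
outer loop
vertex -4.562 3.241 -0.153
vertex -4.928 2.759 0.566
vertex -4.447 4.464 0.724
endloop
endfacet
facet normal -0.918 0.285 -0.277
outer loop
vertex -4.447 4.464 0.724
vertex -4.928 2.759 0.566
vertex -4.813 3.983 1.443
endloop
endfacet
facet normal 0.076 0.811 0.581
outer loop
vertex -4.447 4.464 0.724
vertex -4.813 3.983 1.443
vertex -3.882 3.992 1.309
endloop
endfacet
facet normal -0.076 -0.811 -0.580
outer loop
vertex -4.928 2.759 0.566
vertex -3.998 2.768 0.431
vertex -4.363 2.287 1.151
endloop
endfacet
facet normal -0.796 -0.302 0.525
outer loop
vertex -4.928 2.759 0.566
vertex -4.363 2.287 1.151
vertex -4.813 3.983 1.443
endloop
endfacet
facet normal -0.796 -0.302 0.525
outer loop
vertex -4.813 3.983 1.443
vertex -4.363 2.287 1.151
vertex -4.248 3.51 2.028
endloop
endfacet
facet normal 0.076 0.810 0.582
outer loop
vertex -4.813 3.983 1.443
vertex -4.248 3.51 2.028
vertex -3.882 3.992 1.309
endloop
endfacet
facet normal -0.076 -0.811 -0.580
outer loop
vertex -4.363 2.287 1.151
vertex -3.998 2.768 0.431
vertex -3.433 2.296 1.016
endloop
endfacet
facet normal 0.122 -0.586 0.801
outer loop
vertex -4.363 2.287 1.151
vertex -3.433 2.296 1.016
vertex -4.248 3.51 2.028
endloop
endfacet
facet normal 0.122 -0.586 0.801
outer loop
vertex -4.248 3.51 2.028
vertex -3.433 2.296 1.016
vertex -3.318 3.519 1.893
endloop
endfacet
facet normal 0.077 0.810 0.582
outer loop
vertex -4.248 3.51 2.028
vertex -3.318 3.519 1.893
vertex -3.882 3.992 1.309
endloop
endfacet
facet normal -0.076 -0.811 -0.581
outer loop
vertex -3.433 2.296 1.016
vertex -3.998 2.768 0.431
vertex -3.067 2.777 0.297
endloop
endfacet
facet normal 0.918 -0.285 0.277
outer loop
vertex -3.433 2.296 1.016
vertex -3.067 2.777 0.297
vertex -3.318 3.519 1.893
endloop
endfacet
facet normal 0.918 -0.284 0.277
outer loop
vertex -3.318 3.519 1.893
vertex -3.067 2.777 0.297
vertex -2.952 4.001 1.174
endloop
endfacet
facet normal 0.077 0.810 0.582
outer loop
vertex -3.318 3.519 1.893
vertex -2.952 4.001 1.174
vertex -3.882 3.992 1.309
endloop
endfacet
facet normal -0.076 -0.810 -0.582
outer loop
vertex -3.067 2.777 0.297
vertex -3.998 2.768 0.431
vertex -3.632 3.25 -0.288
endloop
endfacet
facet normal 0.796 0.301 -0.525
outer loop
vertex -3.067 2.777 0.297
vertex -3.632 3.25 -0.288
vertex -2.952 4.001 1.174
endloop
endfacet
facet normal 0.796 0.302 -0.525
outer loop
vertex -2.952 4.001 1.174
vertex -3.632 3.25 -0.288
vertex -3.517 4.473 0.589
endloop
endfacet
facet normal 0.076 0.811 0.580
outer loop
vertex -2.952 4.001 1.174
vertex -3.517 4.473 0.589
vertex -3.882 3.992 1.309
endloop
endfacet
facet normal -0.260 0.162 0.952
outer loop
vertex 2.05 1.03 2.914
vertex 1.705 0.427 2.922
vertex 2.375 0.446 3.102
endloop
endfacet
facet normal 0.368 0.464 0.805
outer loop
vertex 2.05 1.03 2.914
vertex 2.375 0.446 3.102
vertex 2.695 0.905 2.691
endloop
endfacet
facet normal 0.272 0.924 0.268
outer loop
vertex 2.05 1.03 2.914
vertex 2.695 0.905 2.691
vertex 2.222 1.17 2.257
endloop
endfacet
facet normal -0.419 0.904 0.083
outer loop
vertex 2.05 1.03 2.914
vertex 2.222 1.17 2.257
vertex 1.611 0.874 2.4
endloop
endfacet
facet normal -0.746 0.434 0.506
outer loop
vertex 2.05 1.03 2.914
vertex 1.611 0.874 2.4
vertex 1.705 0.427 2.922
endloop
endfacet
facet normal 0.813 -0.047 0.580
outer loop
vertex 2.695 0.905 2.691
vertex 2.375 0.446 3.102
vertex 2.749 0.226 2.56
endloop
endfacet
facet normal -0.204 -0.538 0.818
outer loop
vertex 2.375 0.446 3.102
vertex 1.705 0.427 2.922
vertex 2.138 -0.07 2.703
endloop
endfacet
facet normal -0.991 -0.097 0.095
outer loop
vertex 1.705 0.427 2.922
vertex 1.611 0.874 2.4
vertex 1.665 0.195 2.269
endloop
endfacet
facet normal -0.460 0.666 -0.588
outer loop
vertex 1.611 0.874 2.4
vertex 2.222 1.17 2.257
vertex 1.985 0.654 1.858
endloop
endfacet
facet normal 0.655 0.698 -0.288
outer loop
vertex 2.222 1.17 2.257
vertex 2.695 0.905 2.691
vertex 2.655 0.673 2.038
endloop
endfacet
facet normal 0.419 -0.904 -0.083
outer loop
vertex 2.31 0.07 2.046
vertex 2.749 0.226 2.56
vertex 2.138 -0.07 2.703
endloop
endfacet
facet normal -0.272 -0.924 -0.268
outer loop
vertex 2.31 0.07 2.046
vertex 2.138 -0.07 2.703
vertex 1.665 0.195 2.269
endloop
endfacet
facet normal -0.368 -0.464 -0.805
outer loop
vertex 2.31 0.07 2.046
vertex 1.665 0.195 2.269
vertex 1.985 0.654 1.858
endloop
endfacet
facet normal 0.260 -0.162 -0.952
outer loop
vertex 2.31 0.07 2.046
vertex 1.985 0.654 1.858
vertex 2.655 0.673 2.038
endloop
endfacet
facet normal 0.746 -0.434 -0.506
outer loop
vertex 2.31 0.07 2.046
vertex 2.655 0.673 2.038
vertex 2.749 0.226 2.56
endloop
endfacet
facet normal 0.460 -0.666 0.588
outer loop
vertex 2.138 -0.07 2.703
vertex 2.749 0.226 2.56
vertex 2.375 0.446 3.102
endloop
endfacet
facet normal -0.655 -0.698 0.288
outer loop
vertex 1.665 0.195 2.269
vertex 2.138 -0.07 2.703
vertex 1.705 0.427 2.922
endloop
endfacet
facet normal -0.813 0.047 -0.580
outer loop
vertex 1.985 0.654 1.858
vertex 1.665 0.195 2.269
vertex 1.611 0.874 2.4
endloop
endfacet
facet normal 0.204 0.538 -0.818
outer loop
vertex 2.655 0.673 2.038
vertex 1.985 0.654 1.858
vertex 2.222 1.17 2.257
endloop
endfacet
facet normal 0.991 0.097 -0.095
outer loop
vertex 2.749 0.226 2.56
vertex 2.655 0.673 2.038
vertex 2.695 0.905 2.691
endloop
endfacet

endsolid


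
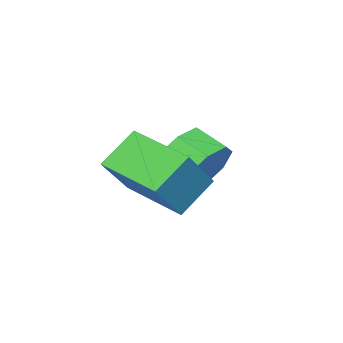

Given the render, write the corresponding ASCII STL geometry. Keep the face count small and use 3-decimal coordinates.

solid 
facet normal -0.029 0.912 -0.409
outer loop
vertex -0.141 3.51 3.213
vertex -0.596 3.102 2.335
vertex -0.959 3.504 3.257
endloop
endfacet
facet normal 0.046 0.410 0.911
outer loop
vertex -0.141 3.51 3.213
vertex -0.959 3.504 3.257
vertex -0.11 2.507 3.663
endloop
endfacet
facet normal 0.047 0.411 0.910
outer loop
vertex -0.11 2.507 3.663
vertex -0.959 3.504 3.257
vertex -0.927 2.501 3.708
endloop
endfacet
facet normal 0.029 -0.912 0.410
outer loop
vertex -0.11 2.507 3.663
vertex -0.927 2.501 3.708
vertex -0.564 2.098 2.785
endloop
endfacet
facet normal -0.029 0.912 -0.409
outer loop
vertex -0.959 3.504 3.257
vertex -0.596 3.102 2.335
vertex -1.564 3.262 2.761
endloop
endfacet
facet normal -0.673 0.285 0.682
outer loop
vertex -0.959 3.504 3.257
vertex -1.564 3.262 2.761
vertex -0.927 2.501 3.708
endloop
endfacet
facet normal -0.674 0.284 0.682
outer loop
vertex -0.927 2.501 3.708
vertex -1.564 3.262 2.761
vertex -1.532 2.259 3.211
endloop
endfacet
facet normal 0.028 -0.912 0.409
outer loop
vertex -0.927 2.501 3.708
vertex -1.532 2.259 3.211
vertex -0.564 2.098 2.785
endloop
endfacet
facet normal -0.029 0.912 -0.408
outer loop
vertex -1.564 3.262 2.761
vertex -0.596 3.102 2.335
vertex -1.602 2.927 2.015
endloop
endfacet
facet normal -0.998 -0.008 0.054
outer loop
vertex -1.564 3.262 2.761
vertex -1.602 2.927 2.015
vertex -1.532 2.259 3.211
endloop
endfacet
facet normal -0.998 -0.008 0.054
outer loop
vertex -1.532 2.259 3.211
vertex -1.602 2.927 2.015
vertex -1.57 1.923 2.465
endloop
endfacet
facet normal 0.028 -0.912 0.409
outer loop
vertex -1.532 2.259 3.211
vertex -1.57 1.923 2.465
vertex -0.564 2.098 2.785
endloop
endfacet
facet normal -0.028 0.912 -0.410
outer loop
vertex -1.602 2.927 2.015
vertex -0.596 3.102 2.335
vertex -1.05 2.693 1.457
endloop
endfacet
facet normal -0.738 -0.295 -0.606
outer loop
vertex -1.602 2.927 2.015
vertex -1.05 2.693 1.457
vertex -1.57 1.923 2.465
endloop
endfacet
facet normal -0.739 -0.295 -0.606
outer loop
vertex -1.57 1.923 2.465
vertex -1.05 2.693 1.457
vertex -1.019 1.69 1.907
endloop
endfacet
facet normal 0.029 -0.912 0.409
outer loop
vertex -1.57 1.923 2.465
vertex -1.019 1.69 1.907
vertex -0.564 2.098 2.785
endloop
endfacet
facet normal -0.029 0.912 -0.410
outer loop
vertex -1.05 2.693 1.457
vertex -0.596 3.102 2.335
vertex -0.233 2.699 1.412
endloop
endfacet
facet normal -0.047 -0.410 -0.911
outer loop
vertex -1.05 2.693 1.457
vertex -0.233 2.699 1.412
vertex -1.019 1.69 1.907
endloop
endfacet
facet normal -0.046 -0.411 -0.911
outer loop
vertex -1.019 1.69 1.907
vertex -0.233 2.699 1.412
vertex -0.201 1.696 1.863
endloop
endfacet
facet normal 0.029 -0.912 0.409
outer loop
vertex -1.019 1.69 1.907
vertex -0.201 1.696 1.863
vertex -0.564 2.098 2.785
endloop
endfacet
facet normal -0.028 0.912 -0.409
outer loop
vertex -0.233 2.699 1.412
vertex -0.596 3.102 2.335
vertex 0.372 2.941 1.909
endloop
endfacet
facet normal 0.674 -0.285 -0.682
outer loop
vertex -0.233 2.699 1.412
vertex 0.372 2.941 1.909
vertex -0.201 1.696 1.863
endloop
endfacet
facet normal 0.673 -0.285 -0.682
outer loop
vertex -0.201 1.696 1.863
vertex 0.372 2.941 1.909
vertex 0.404 1.938 2.359
endloop
endfacet
facet normal 0.029 -0.912 0.409
outer loop
vertex -0.201 1.696 1.863
vertex 0.404 1.938 2.359
vertex -0.564 2.098 2.785
endloop
endfacet
facet normal -0.028 0.912 -0.409
outer loop
vertex 0.372 2.941 1.909
vertex -0.596 3.102 2.335
vertex 0.41 3.277 2.655
endloop
endfacet
facet normal 0.998 0.008 -0.054
outer loop
vertex 0.372 2.941 1.909
vertex 0.41 3.277 2.655
vertex 0.404 1.938 2.359
endloop
endfacet
facet normal 0.998 0.008 -0.054
outer loop
vertex 0.404 1.938 2.359
vertex 0.41 3.277 2.655
vertex 0.442 2.273 3.105
endloop
endfacet
facet normal 0.029 -0.912 0.408
outer loop
vertex 0.404 1.938 2.359
vertex 0.442 2.273 3.105
vertex -0.564 2.098 2.785
endloop
endfacet
facet normal -0.029 0.912 -0.409
outer loop
vertex 0.41 3.277 2.655
vertex -0.596 3.102 2.335
vertex -0.141 3.51 3.213
endloop
endfacet
facet normal 0.739 0.295 0.606
outer loop
vertex 0.41 3.277 2.655
vertex -0.141 3.51 3.213
vertex 0.442 2.273 3.105
endloop
endfacet
facet normal 0.738 0.295 0.607
outer loop
vertex 0.442 2.273 3.105
vertex -0.141 3.51 3.213
vertex -0.11 2.507 3.663
endloop
endfacet
facet normal 0.028 -0.912 0.410
outer loop
vertex 0.442 2.273 3.105
vertex -0.11 2.507 3.663
vertex -0.564 2.098 2.785
endloop
endfacet
facet normal -0.647 -0.061 -0.760
outer loop
vertex 0.436 2.32 3.118
vertex 0.598 4.291 2.821
vertex 1.513 2.096 2.22
endloop
endfacet
facet normal -0.081 -0.986 0.149
outer loop
vertex 2.702 2.209 3.619
vertex 0.436 2.32 3.118
vertex 1.513 2.096 2.22
endloop
endfacet
facet normal -0.647 -0.061 -0.760
outer loop
vertex 1.513 2.096 2.22
vertex 0.598 4.291 2.821
vertex 1.675 4.067 1.923
endloop
endfacet
facet normal 0.759 -0.158 -0.632
outer loop
vertex 1.675 4.067 1.923
vertex 2.702 2.209 3.619
vertex 1.513 2.096 2.22
endloop
endfacet
facet normal -0.759 0.158 0.632
outer loop
vertex 0.436 2.32 3.118
vertex 1.787 4.404 4.22
vertex 0.598 4.291 2.821
endloop
endfacet
facet normal -0.081 -0.986 0.149
outer loop
vertex 1.625 2.433 4.517
vertex 0.436 2.32 3.118
vertex 2.702 2.209 3.619
endloop
endfacet
facet normal -0.759 0.158 0.632
outer loop
vertex 1.625 2.433 4.517
vertex 1.787 4.404 4.22
vertex 0.436 2.32 3.118
endloop
endfacet
facet normal 0.081 0.986 -0.149
outer loop
vertex 0.598 4.291 2.821
vertex 1.787 4.404 4.22
vertex 1.675 4.067 1.923
endloop
endfacet
facet normal 0.759 -0.158 -0.632
outer loop
vertex 2.864 4.18 3.322
vertex 2.702 2.209 3.619
vertex 1.675 4.067 1.923
endloop
endfacet
facet normal 0.081 0.986 -0.149
outer loop
vertex 1.675 4.067 1.923
vertex 1.787 4.404 4.22
vertex 2.864 4.18 3.322
endloop
endfacet
facet normal 0.647 0.061 0.760
outer loop
vertex 2.864 4.18 3.322
vertex 1.625 2.433 4.517
vertex 2.702 2.209 3.619
endloop
endfacet
facet normal 0.647 0.061 0.760
outer loop
vertex 1.787 4.404 4.22
vertex 1.625 2.433 4.517
vertex 2.864 4.18 3.322
endloop
endfacet

endsolid


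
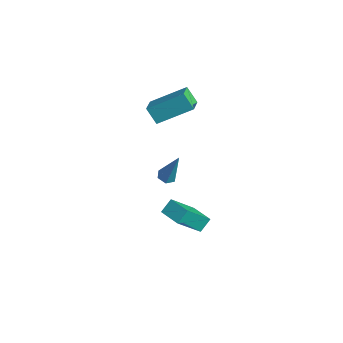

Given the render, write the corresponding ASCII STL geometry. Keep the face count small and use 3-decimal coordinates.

solid 
facet normal -0.993 -0.103 -0.062
outer loop
vertex 2.196 -1.433 -0.599
vertex 2.101 -0.824 -0.089
vertex 2.157 -0.113 -2.181
endloop
endfacet
facet normal 0.119 -0.761 -0.638
outer loop
vertex 3.279 0.004 -2.111
vertex 2.196 -1.433 -0.599
vertex 2.157 -0.113 -2.181
endloop
endfacet
facet normal -0.993 -0.103 -0.062
outer loop
vertex 2.157 -0.113 -2.181
vertex 2.101 -0.824 -0.089
vertex 2.062 0.495 -1.671
endloop
endfacet
facet normal -0.019 0.641 -0.767
outer loop
vertex 2.062 0.495 -1.671
vertex 3.279 0.004 -2.111
vertex 2.157 -0.113 -2.181
endloop
endfacet
facet normal 0.019 -0.640 0.768
outer loop
vertex 2.196 -1.433 -0.599
vertex 3.223 -0.707 -0.019
vertex 2.101 -0.824 -0.089
endloop
endfacet
facet normal 0.120 -0.761 -0.638
outer loop
vertex 3.318 -1.315 -0.529
vertex 2.196 -1.433 -0.599
vertex 3.279 0.004 -2.111
endloop
endfacet
facet normal 0.020 -0.641 0.768
outer loop
vertex 3.318 -1.315 -0.529
vertex 3.223 -0.707 -0.019
vertex 2.196 -1.433 -0.599
endloop
endfacet
facet normal -0.119 0.761 0.638
outer loop
vertex 2.101 -0.824 -0.089
vertex 3.223 -0.707 -0.019
vertex 2.062 0.495 -1.671
endloop
endfacet
facet normal -0.019 0.640 -0.768
outer loop
vertex 3.184 0.613 -1.601
vertex 3.279 0.004 -2.111
vertex 2.062 0.495 -1.671
endloop
endfacet
facet normal -0.120 0.761 0.638
outer loop
vertex 2.062 0.495 -1.671
vertex 3.223 -0.707 -0.019
vertex 3.184 0.613 -1.601
endloop
endfacet
facet normal 0.993 0.103 0.062
outer loop
vertex 3.184 0.613 -1.601
vertex 3.318 -1.315 -0.529
vertex 3.279 0.004 -2.111
endloop
endfacet
facet normal 0.993 0.103 0.062
outer loop
vertex 3.223 -0.707 -0.019
vertex 3.318 -1.315 -0.529
vertex 3.184 0.613 -1.601
endloop
endfacet
facet normal -0.294 -0.175 -0.940
outer loop
vertex -1.693 2.029 -3.906
vertex -2.133 1.861 -3.737
vertex -2.076 2.345 -3.845
endloop
endfacet
facet normal 0.623 0.775 -0.106
outer loop
vertex -1.693 2.029 -3.906
vertex -2.076 2.345 -3.845
vertex -1.567 2.199 -1.923
endloop
endfacet
facet normal -0.292 -0.175 -0.940
outer loop
vertex -2.076 2.345 -3.845
vertex -2.133 1.861 -3.737
vertex -2.516 2.177 -3.677
endloop
endfacet
facet normal -0.302 0.941 0.151
outer loop
vertex -2.076 2.345 -3.845
vertex -2.516 2.177 -3.677
vertex -1.567 2.199 -1.923
endloop
endfacet
facet normal -0.293 -0.177 -0.940
outer loop
vertex -2.516 2.177 -3.677
vertex -2.133 1.861 -3.737
vertex -2.573 1.692 -3.568
endloop
endfacet
facet normal -0.862 0.206 0.464
outer loop
vertex -2.516 2.177 -3.677
vertex -2.573 1.692 -3.568
vertex -1.567 2.199 -1.923
endloop
endfacet
facet normal -0.294 -0.175 -0.940
outer loop
vertex -2.573 1.692 -3.568
vertex -2.133 1.861 -3.737
vertex -2.19 1.376 -3.629
endloop
endfacet
facet normal -0.494 -0.699 0.517
outer loop
vertex -2.573 1.692 -3.568
vertex -2.19 1.376 -3.629
vertex -1.567 2.199 -1.923
endloop
endfacet
facet normal -0.292 -0.175 -0.940
outer loop
vertex -2.19 1.376 -3.629
vertex -2.133 1.861 -3.737
vertex -1.75 1.544 -3.797
endloop
endfacet
facet normal 0.430 -0.865 0.260
outer loop
vertex -2.19 1.376 -3.629
vertex -1.75 1.544 -3.797
vertex -1.567 2.199 -1.923
endloop
endfacet
facet normal -0.293 -0.177 -0.940
outer loop
vertex -1.75 1.544 -3.797
vertex -2.133 1.861 -3.737
vertex -1.693 2.029 -3.906
endloop
endfacet
facet normal 0.990 -0.128 -0.052
outer loop
vertex -1.75 1.544 -3.797
vertex -1.693 2.029 -3.906
vertex -1.567 2.199 -1.923
endloop
endfacet
facet normal -0.615 -0.161 0.772
outer loop
vertex -1.756 0.471 2.853
vertex -0.862 1.954 3.874
vertex -2.407 1.127 2.471
endloop
endfacet
facet normal -0.445 -0.738 -0.508
outer loop
vertex -1.798 1.286 1.706
vertex -1.756 0.471 2.853
vertex -2.407 1.127 2.471
endloop
endfacet
facet normal -0.615 -0.161 0.772
outer loop
vertex -2.407 1.127 2.471
vertex -0.862 1.954 3.874
vertex -1.513 2.61 3.492
endloop
endfacet
facet normal -0.651 0.656 -0.382
outer loop
vertex -1.513 2.61 3.492
vertex -1.798 1.286 1.706
vertex -2.407 1.127 2.471
endloop
endfacet
facet normal 0.651 -0.656 0.382
outer loop
vertex -1.756 0.471 2.853
vertex -0.253 2.113 3.109
vertex -0.862 1.954 3.874
endloop
endfacet
facet normal -0.445 -0.738 -0.508
outer loop
vertex -1.147 0.63 2.088
vertex -1.756 0.471 2.853
vertex -1.798 1.286 1.706
endloop
endfacet
facet normal 0.651 -0.656 0.382
outer loop
vertex -1.147 0.63 2.088
vertex -0.253 2.113 3.109
vertex -1.756 0.471 2.853
endloop
endfacet
facet normal 0.445 0.738 0.508
outer loop
vertex -0.862 1.954 3.874
vertex -0.253 2.113 3.109
vertex -1.513 2.61 3.492
endloop
endfacet
facet normal -0.651 0.656 -0.382
outer loop
vertex -0.904 2.769 2.727
vertex -1.798 1.286 1.706
vertex -1.513 2.61 3.492
endloop
endfacet
facet normal 0.445 0.738 0.508
outer loop
vertex -1.513 2.61 3.492
vertex -0.253 2.113 3.109
vertex -0.904 2.769 2.727
endloop
endfacet
facet normal 0.615 0.161 -0.772
outer loop
vertex -0.904 2.769 2.727
vertex -1.147 0.63 2.088
vertex -1.798 1.286 1.706
endloop
endfacet
facet normal 0.615 0.161 -0.772
outer loop
vertex -0.253 2.113 3.109
vertex -1.147 0.63 2.088
vertex -0.904 2.769 2.727
endloop
endfacet

endsolid


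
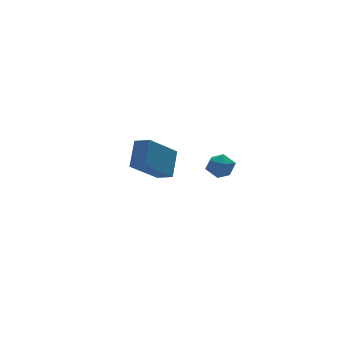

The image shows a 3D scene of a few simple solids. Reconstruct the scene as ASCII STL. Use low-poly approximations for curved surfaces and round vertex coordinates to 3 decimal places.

solid 
facet normal -0.356 -0.593 -0.722
outer loop
vertex 1.011 1.77 -3.205
vertex 0.506 2.399 -3.473
vertex 2.533 2.44 -4.505
endloop
endfacet
facet normal 0.594 -0.740 0.314
outer loop
vertex 3.074 3.341 -3.407
vertex 1.011 1.77 -3.205
vertex 2.533 2.44 -4.505
endloop
endfacet
facet normal -0.356 -0.593 -0.722
outer loop
vertex 2.533 2.44 -4.505
vertex 0.506 2.399 -3.473
vertex 2.027 3.069 -4.772
endloop
endfacet
facet normal 0.721 0.318 -0.616
outer loop
vertex 2.027 3.069 -4.772
vertex 3.074 3.341 -3.407
vertex 2.533 2.44 -4.505
endloop
endfacet
facet normal -0.722 -0.317 0.616
outer loop
vertex 1.011 1.77 -3.205
vertex 1.047 3.3 -2.375
vertex 0.506 2.399 -3.473
endloop
endfacet
facet normal 0.594 -0.740 0.314
outer loop
vertex 1.553 2.671 -2.108
vertex 1.011 1.77 -3.205
vertex 3.074 3.341 -3.407
endloop
endfacet
facet normal -0.720 -0.318 0.617
outer loop
vertex 1.553 2.671 -2.108
vertex 1.047 3.3 -2.375
vertex 1.011 1.77 -3.205
endloop
endfacet
facet normal -0.595 0.740 -0.314
outer loop
vertex 0.506 2.399 -3.473
vertex 1.047 3.3 -2.375
vertex 2.027 3.069 -4.772
endloop
endfacet
facet normal 0.721 0.316 -0.616
outer loop
vertex 2.569 3.97 -3.675
vertex 3.074 3.341 -3.407
vertex 2.027 3.069 -4.772
endloop
endfacet
facet normal -0.594 0.740 -0.314
outer loop
vertex 2.027 3.069 -4.772
vertex 1.047 3.3 -2.375
vertex 2.569 3.97 -3.675
endloop
endfacet
facet normal 0.356 0.593 0.722
outer loop
vertex 2.569 3.97 -3.675
vertex 1.553 2.671 -2.108
vertex 3.074 3.341 -3.407
endloop
endfacet
facet normal 0.356 0.593 0.722
outer loop
vertex 1.047 3.3 -2.375
vertex 1.553 2.671 -2.108
vertex 2.569 3.97 -3.675
endloop
endfacet
facet normal -0.989 -0.137 0.059
outer loop
vertex 2.213 -2.446 -1.585
vertex 2.311 -3.131 -1.533
vertex 2.291 -2.739 -0.96
endloop
endfacet
facet normal -0.804 0.494 0.332
outer loop
vertex 2.213 -2.446 -1.585
vertex 2.291 -2.739 -0.96
vertex 2.603 -2.136 -1.102
endloop
endfacet
facet normal -0.469 0.865 -0.177
outer loop
vertex 2.213 -2.446 -1.585
vertex 2.603 -2.136 -1.102
vertex 2.817 -2.155 -1.762
endloop
endfacet
facet normal -0.447 0.462 -0.766
outer loop
vertex 2.213 -2.446 -1.585
vertex 2.817 -2.155 -1.762
vertex 2.637 -2.77 -2.028
endloop
endfacet
facet normal -0.768 -0.157 -0.621
outer loop
vertex 2.213 -2.446 -1.585
vertex 2.637 -2.77 -2.028
vertex 2.311 -3.131 -1.533
endloop
endfacet
facet normal -0.338 0.378 0.862
outer loop
vertex 2.603 -2.136 -1.102
vertex 2.291 -2.739 -0.96
vertex 2.943 -2.63 -0.752
endloop
endfacet
facet normal -0.640 -0.645 0.419
outer loop
vertex 2.291 -2.739 -0.96
vertex 2.311 -3.131 -1.533
vertex 2.763 -3.245 -1.018
endloop
endfacet
facet normal -0.283 -0.677 -0.680
outer loop
vertex 2.311 -3.131 -1.533
vertex 2.637 -2.77 -2.028
vertex 2.977 -3.264 -1.678
endloop
endfacet
facet normal 0.237 0.326 -0.915
outer loop
vertex 2.637 -2.77 -2.028
vertex 2.817 -2.155 -1.762
vertex 3.289 -2.661 -1.82
endloop
endfacet
facet normal 0.204 0.978 0.038
outer loop
vertex 2.817 -2.155 -1.762
vertex 2.603 -2.136 -1.102
vertex 3.269 -2.269 -1.247
endloop
endfacet
facet normal 0.447 -0.462 0.766
outer loop
vertex 3.367 -2.954 -1.195
vertex 2.943 -2.63 -0.752
vertex 2.763 -3.245 -1.018
endloop
endfacet
facet normal 0.469 -0.865 0.177
outer loop
vertex 3.367 -2.954 -1.195
vertex 2.763 -3.245 -1.018
vertex 2.977 -3.264 -1.678
endloop
endfacet
facet normal 0.804 -0.494 -0.332
outer loop
vertex 3.367 -2.954 -1.195
vertex 2.977 -3.264 -1.678
vertex 3.289 -2.661 -1.82
endloop
endfacet
facet normal 0.989 0.137 -0.059
outer loop
vertex 3.367 -2.954 -1.195
vertex 3.289 -2.661 -1.82
vertex 3.269 -2.269 -1.247
endloop
endfacet
facet normal 0.768 0.157 0.621
outer loop
vertex 3.367 -2.954 -1.195
vertex 3.269 -2.269 -1.247
vertex 2.943 -2.63 -0.752
endloop
endfacet
facet normal -0.237 -0.326 0.915
outer loop
vertex 2.763 -3.245 -1.018
vertex 2.943 -2.63 -0.752
vertex 2.291 -2.739 -0.96
endloop
endfacet
facet normal -0.204 -0.978 -0.038
outer loop
vertex 2.977 -3.264 -1.678
vertex 2.763 -3.245 -1.018
vertex 2.311 -3.131 -1.533
endloop
endfacet
facet normal 0.338 -0.378 -0.862
outer loop
vertex 3.289 -2.661 -1.82
vertex 2.977 -3.264 -1.678
vertex 2.637 -2.77 -2.028
endloop
endfacet
facet normal 0.640 0.645 -0.419
outer loop
vertex 3.269 -2.269 -1.247
vertex 3.289 -2.661 -1.82
vertex 2.817 -2.155 -1.762
endloop
endfacet
facet normal 0.283 0.677 0.680
outer loop
vertex 2.943 -2.63 -0.752
vertex 3.269 -2.269 -1.247
vertex 2.603 -2.136 -1.102
endloop
endfacet

endsolid


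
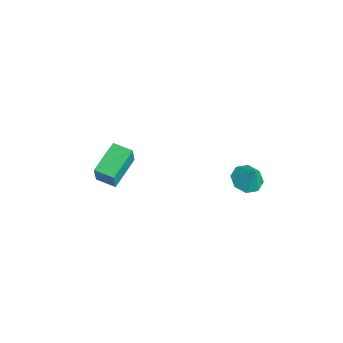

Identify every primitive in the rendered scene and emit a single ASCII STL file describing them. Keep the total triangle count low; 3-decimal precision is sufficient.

solid 
facet normal -0.494 -0.158 -0.855
outer loop
vertex 3.946 3.846 -1.441
vertex 3.174 3.516 -0.934
vertex 3.464 4.392 -1.263
endloop
endfacet
facet normal 0.762 0.639 0.104
outer loop
vertex 3.946 3.846 -1.441
vertex 3.464 4.392 -1.263
vertex 3.826 3.724 0.194
endloop
endfacet
facet normal -0.494 -0.158 -0.855
outer loop
vertex 3.464 4.392 -1.263
vertex 3.174 3.516 -0.934
vertex 2.812 4.426 -0.893
endloop
endfacet
facet normal 0.247 0.903 0.352
outer loop
vertex 3.464 4.392 -1.263
vertex 2.812 4.426 -0.893
vertex 3.826 3.724 0.194
endloop
endfacet
facet normal -0.494 -0.158 -0.855
outer loop
vertex 2.812 4.426 -0.893
vertex 3.174 3.516 -0.934
vertex 2.373 3.926 -0.547
endloop
endfacet
facet normal -0.250 0.690 0.679
outer loop
vertex 2.812 4.426 -0.893
vertex 2.373 3.926 -0.547
vertex 3.826 3.724 0.194
endloop
endfacet
facet normal -0.494 -0.158 -0.855
outer loop
vertex 2.373 3.926 -0.547
vertex 3.174 3.516 -0.934
vertex 2.403 3.186 -0.428
endloop
endfacet
facet normal -0.437 0.126 0.891
outer loop
vertex 2.373 3.926 -0.547
vertex 2.403 3.186 -0.428
vertex 3.826 3.724 0.194
endloop
endfacet
facet normal -0.494 -0.158 -0.855
outer loop
vertex 2.403 3.186 -0.428
vertex 3.174 3.516 -0.934
vertex 2.885 2.639 -0.605
endloop
endfacet
facet normal -0.204 -0.460 0.864
outer loop
vertex 2.403 3.186 -0.428
vertex 2.885 2.639 -0.605
vertex 3.826 3.724 0.194
endloop
endfacet
facet normal -0.494 -0.158 -0.855
outer loop
vertex 2.885 2.639 -0.605
vertex 3.174 3.516 -0.934
vertex 3.536 2.606 -0.975
endloop
endfacet
facet normal 0.313 -0.724 0.615
outer loop
vertex 2.885 2.639 -0.605
vertex 3.536 2.606 -0.975
vertex 3.826 3.724 0.194
endloop
endfacet
facet normal -0.494 -0.158 -0.855
outer loop
vertex 3.536 2.606 -0.975
vertex 3.174 3.516 -0.934
vertex 3.976 3.106 -1.322
endloop
endfacet
facet normal 0.809 -0.512 0.289
outer loop
vertex 3.536 2.606 -0.975
vertex 3.976 3.106 -1.322
vertex 3.826 3.724 0.194
endloop
endfacet
facet normal -0.494 -0.158 -0.855
outer loop
vertex 3.976 3.106 -1.322
vertex 3.174 3.516 -0.934
vertex 3.946 3.846 -1.441
endloop
endfacet
facet normal 0.996 0.053 0.077
outer loop
vertex 3.976 3.106 -1.322
vertex 3.946 3.846 -1.441
vertex 3.826 3.724 0.194
endloop
endfacet
facet normal -0.746 -0.653 0.133
outer loop
vertex 1.402 -4.752 1.264
vertex 0.159 -3.179 2.013
vertex 0.939 -4.491 -0.053
endloop
endfacet
facet normal 0.581 -0.735 -0.350
outer loop
vertex 1.841 -3.701 -0.213
vertex 1.402 -4.752 1.264
vertex 0.939 -4.491 -0.053
endloop
endfacet
facet normal -0.746 -0.653 0.133
outer loop
vertex 0.939 -4.491 -0.053
vertex 0.159 -3.179 2.013
vertex -0.304 -2.918 0.696
endloop
endfacet
facet normal -0.326 0.184 -0.927
outer loop
vertex -0.304 -2.918 0.696
vertex 1.841 -3.701 -0.213
vertex 0.939 -4.491 -0.053
endloop
endfacet
facet normal 0.326 -0.184 0.927
outer loop
vertex 1.402 -4.752 1.264
vertex 1.061 -2.389 1.853
vertex 0.159 -3.179 2.013
endloop
endfacet
facet normal 0.581 -0.735 -0.350
outer loop
vertex 2.304 -3.962 1.104
vertex 1.402 -4.752 1.264
vertex 1.841 -3.701 -0.213
endloop
endfacet
facet normal 0.326 -0.184 0.927
outer loop
vertex 2.304 -3.962 1.104
vertex 1.061 -2.389 1.853
vertex 1.402 -4.752 1.264
endloop
endfacet
facet normal -0.581 0.735 0.350
outer loop
vertex 0.159 -3.179 2.013
vertex 1.061 -2.389 1.853
vertex -0.304 -2.918 0.696
endloop
endfacet
facet normal -0.326 0.184 -0.927
outer loop
vertex 0.598 -2.128 0.536
vertex 1.841 -3.701 -0.213
vertex -0.304 -2.918 0.696
endloop
endfacet
facet normal -0.581 0.735 0.350
outer loop
vertex -0.304 -2.918 0.696
vertex 1.061 -2.389 1.853
vertex 0.598 -2.128 0.536
endloop
endfacet
facet normal 0.746 0.653 -0.133
outer loop
vertex 0.598 -2.128 0.536
vertex 2.304 -3.962 1.104
vertex 1.841 -3.701 -0.213
endloop
endfacet
facet normal 0.746 0.653 -0.133
outer loop
vertex 1.061 -2.389 1.853
vertex 2.304 -3.962 1.104
vertex 0.598 -2.128 0.536
endloop
endfacet

endsolid


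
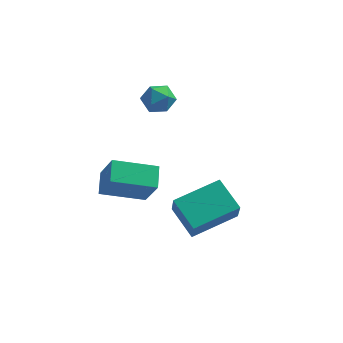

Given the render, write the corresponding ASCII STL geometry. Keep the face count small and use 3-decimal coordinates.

solid 
facet normal -0.358 0.388 -0.849
outer loop
vertex -0.1 -4.248 -1.607
vertex -0.183 -3.355 -1.164
vertex 1.565 -3.839 -2.121
endloop
endfacet
facet normal 0.083 -0.893 -0.443
outer loop
vertex 2.123 -4.445 -0.796
vertex -0.1 -4.248 -1.607
vertex 1.565 -3.839 -2.121
endloop
endfacet
facet normal -0.357 0.389 -0.849
outer loop
vertex 1.565 -3.839 -2.121
vertex -0.183 -3.355 -1.164
vertex 1.483 -2.946 -1.678
endloop
endfacet
facet normal 0.930 0.228 -0.287
outer loop
vertex 1.483 -2.946 -1.678
vertex 2.123 -4.445 -0.796
vertex 1.565 -3.839 -2.121
endloop
endfacet
facet normal -0.930 -0.229 0.287
outer loop
vertex -0.1 -4.248 -1.607
vertex 0.375 -3.961 0.161
vertex -0.183 -3.355 -1.164
endloop
endfacet
facet normal 0.082 -0.893 -0.443
outer loop
vertex 0.457 -4.854 -0.282
vertex -0.1 -4.248 -1.607
vertex 2.123 -4.445 -0.796
endloop
endfacet
facet normal -0.930 -0.228 0.287
outer loop
vertex 0.457 -4.854 -0.282
vertex 0.375 -3.961 0.161
vertex -0.1 -4.248 -1.607
endloop
endfacet
facet normal -0.082 0.893 0.443
outer loop
vertex -0.183 -3.355 -1.164
vertex 0.375 -3.961 0.161
vertex 1.483 -2.946 -1.678
endloop
endfacet
facet normal 0.930 0.229 -0.287
outer loop
vertex 2.04 -3.552 -0.353
vertex 2.123 -4.445 -0.796
vertex 1.483 -2.946 -1.678
endloop
endfacet
facet normal -0.083 0.893 0.443
outer loop
vertex 1.483 -2.946 -1.678
vertex 0.375 -3.961 0.161
vertex 2.04 -3.552 -0.353
endloop
endfacet
facet normal 0.357 -0.388 0.849
outer loop
vertex 2.04 -3.552 -0.353
vertex 0.457 -4.854 -0.282
vertex 2.123 -4.445 -0.796
endloop
endfacet
facet normal 0.358 -0.388 0.849
outer loop
vertex 0.375 -3.961 0.161
vertex 0.457 -4.854 -0.282
vertex 2.04 -3.552 -0.353
endloop
endfacet
facet normal -0.786 0.143 0.601
outer loop
vertex 0.957 1.307 0.261
vertex 0.668 0.656 0.038
vertex 1.124 0.68 0.629
endloop
endfacet
facet normal -0.201 0.456 0.867
outer loop
vertex 0.957 1.307 0.261
vertex 1.124 0.68 0.629
vertex 1.657 1.183 0.488
endloop
endfacet
facet normal 0.038 0.922 0.385
outer loop
vertex 0.957 1.307 0.261
vertex 1.657 1.183 0.488
vertex 1.53 1.471 -0.189
endloop
endfacet
facet normal -0.398 0.900 -0.179
outer loop
vertex 0.957 1.307 0.261
vertex 1.53 1.471 -0.189
vertex 0.919 1.145 -0.467
endloop
endfacet
facet normal -0.907 0.418 -0.046
outer loop
vertex 0.957 1.307 0.261
vertex 0.919 1.145 -0.467
vertex 0.668 0.656 0.038
endloop
endfacet
facet normal 0.297 -0.047 0.954
outer loop
vertex 1.657 1.183 0.488
vertex 1.124 0.68 0.629
vertex 1.801 0.455 0.407
endloop
endfacet
facet normal -0.649 -0.552 0.523
outer loop
vertex 1.124 0.68 0.629
vertex 0.668 0.656 0.038
vertex 1.19 0.129 0.129
endloop
endfacet
facet normal -0.844 -0.109 -0.525
outer loop
vertex 0.668 0.656 0.038
vertex 0.919 1.145 -0.467
vertex 1.063 0.417 -0.548
endloop
endfacet
facet normal -0.020 0.671 -0.742
outer loop
vertex 0.919 1.145 -0.467
vertex 1.53 1.471 -0.189
vertex 1.596 0.92 -0.689
endloop
endfacet
facet normal 0.685 0.708 0.173
outer loop
vertex 1.53 1.471 -0.189
vertex 1.657 1.183 0.488
vertex 2.052 0.944 -0.098
endloop
endfacet
facet normal 0.398 -0.900 0.179
outer loop
vertex 1.763 0.293 -0.321
vertex 1.801 0.455 0.407
vertex 1.19 0.129 0.129
endloop
endfacet
facet normal -0.038 -0.922 -0.385
outer loop
vertex 1.763 0.293 -0.321
vertex 1.19 0.129 0.129
vertex 1.063 0.417 -0.548
endloop
endfacet
facet normal 0.201 -0.456 -0.867
outer loop
vertex 1.763 0.293 -0.321
vertex 1.063 0.417 -0.548
vertex 1.596 0.92 -0.689
endloop
endfacet
facet normal 0.786 -0.143 -0.601
outer loop
vertex 1.763 0.293 -0.321
vertex 1.596 0.92 -0.689
vertex 2.052 0.944 -0.098
endloop
endfacet
facet normal 0.907 -0.418 0.046
outer loop
vertex 1.763 0.293 -0.321
vertex 2.052 0.944 -0.098
vertex 1.801 0.455 0.407
endloop
endfacet
facet normal 0.020 -0.671 0.742
outer loop
vertex 1.19 0.129 0.129
vertex 1.801 0.455 0.407
vertex 1.124 0.68 0.629
endloop
endfacet
facet normal -0.685 -0.708 -0.173
outer loop
vertex 1.063 0.417 -0.548
vertex 1.19 0.129 0.129
vertex 0.668 0.656 0.038
endloop
endfacet
facet normal -0.297 0.047 -0.954
outer loop
vertex 1.596 0.92 -0.689
vertex 1.063 0.417 -0.548
vertex 0.919 1.145 -0.467
endloop
endfacet
facet normal 0.649 0.552 -0.523
outer loop
vertex 2.052 0.944 -0.098
vertex 1.596 0.92 -0.689
vertex 1.53 1.471 -0.189
endloop
endfacet
facet normal 0.844 0.109 0.525
outer loop
vertex 1.801 0.455 0.407
vertex 2.052 0.944 -0.098
vertex 1.657 1.183 0.488
endloop
endfacet
facet normal -0.596 0.662 0.454
outer loop
vertex 2.487 -3.062 -2.731
vertex 4.084 -1.921 -2.299
vertex 2.342 -2.446 -3.821
endloop
endfacet
facet normal -0.794 -0.568 -0.215
outer loop
vertex 3.236 -3.439 -4.501
vertex 2.487 -3.062 -2.731
vertex 2.342 -2.446 -3.821
endloop
endfacet
facet normal -0.596 0.662 0.454
outer loop
vertex 2.342 -2.446 -3.821
vertex 4.084 -1.921 -2.299
vertex 3.939 -1.305 -3.388
endloop
endfacet
facet normal -0.115 0.489 -0.865
outer loop
vertex 3.939 -1.305 -3.388
vertex 3.236 -3.439 -4.501
vertex 2.342 -2.446 -3.821
endloop
endfacet
facet normal 0.115 -0.489 0.865
outer loop
vertex 2.487 -3.062 -2.731
vertex 4.978 -2.914 -2.979
vertex 4.084 -1.921 -2.299
endloop
endfacet
facet normal -0.795 -0.568 -0.215
outer loop
vertex 3.381 -4.055 -3.412
vertex 2.487 -3.062 -2.731
vertex 3.236 -3.439 -4.501
endloop
endfacet
facet normal 0.115 -0.489 0.865
outer loop
vertex 3.381 -4.055 -3.412
vertex 4.978 -2.914 -2.979
vertex 2.487 -3.062 -2.731
endloop
endfacet
facet normal 0.794 0.568 0.215
outer loop
vertex 4.084 -1.921 -2.299
vertex 4.978 -2.914 -2.979
vertex 3.939 -1.305 -3.388
endloop
endfacet
facet normal -0.115 0.489 -0.865
outer loop
vertex 4.833 -2.298 -4.069
vertex 3.236 -3.439 -4.501
vertex 3.939 -1.305 -3.388
endloop
endfacet
facet normal 0.795 0.568 0.215
outer loop
vertex 3.939 -1.305 -3.388
vertex 4.978 -2.914 -2.979
vertex 4.833 -2.298 -4.069
endloop
endfacet
facet normal 0.596 -0.662 -0.454
outer loop
vertex 4.833 -2.298 -4.069
vertex 3.381 -4.055 -3.412
vertex 3.236 -3.439 -4.501
endloop
endfacet
facet normal 0.596 -0.662 -0.454
outer loop
vertex 4.978 -2.914 -2.979
vertex 3.381 -4.055 -3.412
vertex 4.833 -2.298 -4.069
endloop
endfacet

endsolid


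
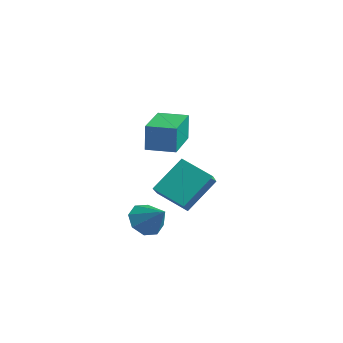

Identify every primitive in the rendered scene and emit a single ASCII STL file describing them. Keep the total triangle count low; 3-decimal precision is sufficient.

solid 
facet normal -0.642 0.767 -0.009
outer loop
vertex 1.692 -0.785 1.814
vertex 2.697 0.056 1.798
vertex 1.688 -0.804 0.504
endloop
endfacet
facet normal -0.767 -0.642 0.012
outer loop
vertex 3.003 -2.376 0.522
vertex 1.692 -0.785 1.814
vertex 1.688 -0.804 0.504
endloop
endfacet
facet normal -0.642 0.766 -0.009
outer loop
vertex 1.688 -0.804 0.504
vertex 2.697 0.056 1.798
vertex 2.692 0.037 0.488
endloop
endfacet
facet normal -0.004 -0.015 -1.000
outer loop
vertex 2.692 0.037 0.488
vertex 3.003 -2.376 0.522
vertex 1.688 -0.804 0.504
endloop
endfacet
facet normal 0.004 0.015 1.000
outer loop
vertex 1.692 -0.785 1.814
vertex 4.012 -1.516 1.816
vertex 2.697 0.056 1.798
endloop
endfacet
facet normal -0.767 -0.642 0.012
outer loop
vertex 3.008 -2.357 1.832
vertex 1.692 -0.785 1.814
vertex 3.003 -2.376 0.522
endloop
endfacet
facet normal 0.004 0.015 1.000
outer loop
vertex 3.008 -2.357 1.832
vertex 4.012 -1.516 1.816
vertex 1.692 -0.785 1.814
endloop
endfacet
facet normal 0.767 0.641 -0.012
outer loop
vertex 2.697 0.056 1.798
vertex 4.012 -1.516 1.816
vertex 2.692 0.037 0.488
endloop
endfacet
facet normal -0.004 -0.015 -1.000
outer loop
vertex 4.008 -1.535 0.506
vertex 3.003 -2.376 0.522
vertex 2.692 0.037 0.488
endloop
endfacet
facet normal 0.767 0.642 -0.012
outer loop
vertex 2.692 0.037 0.488
vertex 4.012 -1.516 1.816
vertex 4.008 -1.535 0.506
endloop
endfacet
facet normal 0.642 -0.767 0.009
outer loop
vertex 4.008 -1.535 0.506
vertex 3.008 -2.357 1.832
vertex 3.003 -2.376 0.522
endloop
endfacet
facet normal 0.642 -0.766 0.009
outer loop
vertex 4.012 -1.516 1.816
vertex 3.008 -2.357 1.832
vertex 4.008 -1.535 0.506
endloop
endfacet
facet normal -0.786 -0.127 -0.606
outer loop
vertex 2.802 -2.302 -4.505
vertex 2.292 -1.841 -3.94
vertex 2.799 -1.634 -4.641
endloop
endfacet
facet normal 0.929 -0.070 -0.364
outer loop
vertex 2.802 -2.302 -4.505
vertex 2.799 -1.634 -4.641
vertex 3.408 -1.659 -3.08
endloop
endfacet
facet normal -0.785 -0.128 -0.606
outer loop
vertex 2.799 -1.634 -4.641
vertex 2.292 -1.841 -3.94
vertex 2.499 -1.088 -4.367
endloop
endfacet
facet normal 0.769 0.569 -0.291
outer loop
vertex 2.799 -1.634 -4.641
vertex 2.499 -1.088 -4.367
vertex 3.408 -1.659 -3.08
endloop
endfacet
facet normal -0.786 -0.127 -0.605
outer loop
vertex 2.499 -1.088 -4.367
vertex 2.292 -1.841 -3.94
vertex 2.078 -0.982 -3.842
endloop
endfacet
facet normal 0.390 0.912 0.129
outer loop
vertex 2.499 -1.088 -4.367
vertex 2.078 -0.982 -3.842
vertex 3.408 -1.659 -3.08
endloop
endfacet
facet normal -0.786 -0.127 -0.605
outer loop
vertex 2.078 -0.982 -3.842
vertex 2.292 -1.841 -3.94
vertex 1.782 -1.38 -3.374
endloop
endfacet
facet normal 0.012 0.758 0.652
outer loop
vertex 2.078 -0.982 -3.842
vertex 1.782 -1.38 -3.374
vertex 3.408 -1.659 -3.08
endloop
endfacet
facet normal -0.786 -0.127 -0.605
outer loop
vertex 1.782 -1.38 -3.374
vertex 2.292 -1.841 -3.94
vertex 1.785 -2.047 -3.238
endloop
endfacet
facet normal -0.142 0.197 0.970
outer loop
vertex 1.782 -1.38 -3.374
vertex 1.785 -2.047 -3.238
vertex 3.408 -1.659 -3.08
endloop
endfacet
facet normal -0.786 -0.128 -0.605
outer loop
vertex 1.785 -2.047 -3.238
vertex 2.292 -1.841 -3.94
vertex 2.085 -2.593 -3.512
endloop
endfacet
facet normal 0.018 -0.441 0.898
outer loop
vertex 1.785 -2.047 -3.238
vertex 2.085 -2.593 -3.512
vertex 3.408 -1.659 -3.08
endloop
endfacet
facet normal -0.786 -0.128 -0.605
outer loop
vertex 2.085 -2.593 -3.512
vertex 2.292 -1.841 -3.94
vertex 2.506 -2.699 -4.037
endloop
endfacet
facet normal 0.398 -0.784 0.477
outer loop
vertex 2.085 -2.593 -3.512
vertex 2.506 -2.699 -4.037
vertex 3.408 -1.659 -3.08
endloop
endfacet
facet normal -0.786 -0.128 -0.605
outer loop
vertex 2.506 -2.699 -4.037
vertex 2.292 -1.841 -3.94
vertex 2.802 -2.302 -4.505
endloop
endfacet
facet normal 0.775 -0.631 -0.045
outer loop
vertex 2.506 -2.699 -4.037
vertex 2.802 -2.302 -4.505
vertex 3.408 -1.659 -3.08
endloop
endfacet
facet normal -0.795 -0.401 0.456
outer loop
vertex -0.134 1.776 -2.116
vertex -1.151 2.741 -3.041
vertex -0.22 0.277 -3.585
endloop
endfacet
facet normal 0.606 -0.574 0.551
outer loop
vertex 1.131 0.959 -4.359
vertex -0.134 1.776 -2.116
vertex -0.22 0.277 -3.585
endloop
endfacet
facet normal -0.795 -0.401 0.455
outer loop
vertex -0.22 0.277 -3.585
vertex -1.151 2.741 -3.041
vertex -1.237 1.243 -4.51
endloop
endfacet
facet normal -0.041 -0.713 -0.700
outer loop
vertex -1.237 1.243 -4.51
vertex 1.131 0.959 -4.359
vertex -0.22 0.277 -3.585
endloop
endfacet
facet normal 0.041 0.713 0.700
outer loop
vertex -0.134 1.776 -2.116
vertex 0.2 3.423 -3.815
vertex -1.151 2.741 -3.041
endloop
endfacet
facet normal 0.605 -0.575 0.551
outer loop
vertex 1.217 2.457 -2.89
vertex -0.134 1.776 -2.116
vertex 1.131 0.959 -4.359
endloop
endfacet
facet normal 0.041 0.713 0.700
outer loop
vertex 1.217 2.457 -2.89
vertex 0.2 3.423 -3.815
vertex -0.134 1.776 -2.116
endloop
endfacet
facet normal -0.606 0.575 -0.551
outer loop
vertex -1.151 2.741 -3.041
vertex 0.2 3.423 -3.815
vertex -1.237 1.243 -4.51
endloop
endfacet
facet normal -0.041 -0.714 -0.699
outer loop
vertex 0.114 1.924 -5.284
vertex 1.131 0.959 -4.359
vertex -1.237 1.243 -4.51
endloop
endfacet
facet normal -0.605 0.575 -0.551
outer loop
vertex -1.237 1.243 -4.51
vertex 0.2 3.423 -3.815
vertex 0.114 1.924 -5.284
endloop
endfacet
facet normal 0.795 0.401 -0.455
outer loop
vertex 0.114 1.924 -5.284
vertex 1.217 2.457 -2.89
vertex 1.131 0.959 -4.359
endloop
endfacet
facet normal 0.795 0.401 -0.455
outer loop
vertex 0.2 3.423 -3.815
vertex 1.217 2.457 -2.89
vertex 0.114 1.924 -5.284
endloop
endfacet

endsolid
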